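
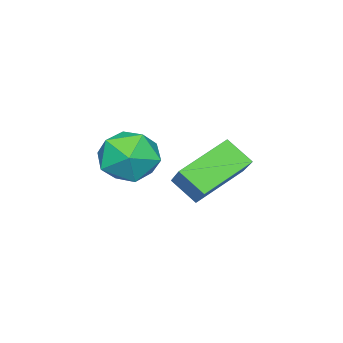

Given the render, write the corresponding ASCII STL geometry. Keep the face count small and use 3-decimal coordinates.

solid 
facet normal -0.551 -0.543 -0.633
outer loop
vertex -1.703 0.613 -1.936
vertex -3.362 1.283 -1.066
vertex -1.73 1.497 -2.67
endloop
endfacet
facet normal 0.834 -0.337 -0.437
outer loop
vertex -0.898 2.317 -1.714
vertex -1.703 0.613 -1.936
vertex -1.73 1.497 -2.67
endloop
endfacet
facet normal -0.551 -0.544 -0.633
outer loop
vertex -1.73 1.497 -2.67
vertex -3.362 1.283 -1.066
vertex -3.39 2.167 -1.801
endloop
endfacet
facet normal -0.024 0.769 -0.639
outer loop
vertex -3.39 2.167 -1.801
vertex -0.898 2.317 -1.714
vertex -1.73 1.497 -2.67
endloop
endfacet
facet normal 0.024 -0.769 0.639
outer loop
vertex -1.703 0.613 -1.936
vertex -2.53 2.103 -0.11
vertex -3.362 1.283 -1.066
endloop
endfacet
facet normal 0.834 -0.337 -0.437
outer loop
vertex -0.87 1.433 -0.979
vertex -1.703 0.613 -1.936
vertex -0.898 2.317 -1.714
endloop
endfacet
facet normal 0.024 -0.769 0.638
outer loop
vertex -0.87 1.433 -0.979
vertex -2.53 2.103 -0.11
vertex -1.703 0.613 -1.936
endloop
endfacet
facet normal -0.834 0.337 0.437
outer loop
vertex -3.362 1.283 -1.066
vertex -2.53 2.103 -0.11
vertex -3.39 2.167 -1.801
endloop
endfacet
facet normal -0.024 0.769 -0.638
outer loop
vertex -2.557 2.987 -0.844
vertex -0.898 2.317 -1.714
vertex -3.39 2.167 -1.801
endloop
endfacet
facet normal -0.834 0.337 0.437
outer loop
vertex -3.39 2.167 -1.801
vertex -2.53 2.103 -0.11
vertex -2.557 2.987 -0.844
endloop
endfacet
facet normal 0.551 0.544 0.633
outer loop
vertex -2.557 2.987 -0.844
vertex -0.87 1.433 -0.979
vertex -0.898 2.317 -1.714
endloop
endfacet
facet normal 0.551 0.543 0.634
outer loop
vertex -2.53 2.103 -0.11
vertex -0.87 1.433 -0.979
vertex -2.557 2.987 -0.844
endloop
endfacet
facet normal -0.659 0.727 -0.192
outer loop
vertex 0.108 1.132 -0.71
vertex -0.307 1.022 0.296
vertex 0.516 1.72 0.117
endloop
endfacet
facet normal -0.055 0.826 -0.560
outer loop
vertex 0.108 1.132 -0.71
vertex 0.516 1.72 0.117
vertex 1.189 1.268 -0.616
endloop
endfacet
facet normal 0.053 0.250 -0.967
outer loop
vertex 0.108 1.132 -0.71
vertex 1.189 1.268 -0.616
vertex 0.783 0.29 -0.891
endloop
endfacet
facet normal -0.484 -0.205 -0.851
outer loop
vertex 0.108 1.132 -0.71
vertex 0.783 0.29 -0.891
vertex -0.142 0.138 -0.328
endloop
endfacet
facet normal -0.924 0.090 -0.371
outer loop
vertex 0.108 1.132 -0.71
vertex -0.142 0.138 -0.328
vertex -0.307 1.022 0.296
endloop
endfacet
facet normal 0.483 0.871 -0.094
outer loop
vertex 1.189 1.268 -0.616
vertex 0.516 1.72 0.117
vertex 1.442 1.242 0.448
endloop
endfacet
facet normal -0.494 0.711 0.501
outer loop
vertex 0.516 1.72 0.117
vertex -0.307 1.022 0.296
vertex 0.517 1.09 1.011
endloop
endfacet
facet normal -0.923 -0.322 0.212
outer loop
vertex -0.307 1.022 0.296
vertex -0.142 0.138 -0.328
vertex 0.111 0.112 0.736
endloop
endfacet
facet normal -0.211 -0.799 -0.563
outer loop
vertex -0.142 0.138 -0.328
vertex 0.783 0.29 -0.891
vertex 0.784 -0.34 0.003
endloop
endfacet
facet normal 0.657 -0.061 -0.751
outer loop
vertex 0.783 0.29 -0.891
vertex 1.189 1.268 -0.616
vertex 1.607 0.358 -0.176
endloop
endfacet
facet normal 0.484 0.205 0.851
outer loop
vertex 1.192 0.248 0.83
vertex 1.442 1.242 0.448
vertex 0.517 1.09 1.011
endloop
endfacet
facet normal -0.053 -0.250 0.967
outer loop
vertex 1.192 0.248 0.83
vertex 0.517 1.09 1.011
vertex 0.111 0.112 0.736
endloop
endfacet
facet normal 0.055 -0.826 0.560
outer loop
vertex 1.192 0.248 0.83
vertex 0.111 0.112 0.736
vertex 0.784 -0.34 0.003
endloop
endfacet
facet normal 0.659 -0.727 0.192
outer loop
vertex 1.192 0.248 0.83
vertex 0.784 -0.34 0.003
vertex 1.607 0.358 -0.176
endloop
endfacet
facet normal 0.924 -0.090 0.371
outer loop
vertex 1.192 0.248 0.83
vertex 1.607 0.358 -0.176
vertex 1.442 1.242 0.448
endloop
endfacet
facet normal 0.211 0.799 0.563
outer loop
vertex 0.517 1.09 1.011
vertex 1.442 1.242 0.448
vertex 0.516 1.72 0.117
endloop
endfacet
facet normal -0.657 0.061 0.751
outer loop
vertex 0.111 0.112 0.736
vertex 0.517 1.09 1.011
vertex -0.307 1.022 0.296
endloop
endfacet
facet normal -0.483 -0.871 0.094
outer loop
vertex 0.784 -0.34 0.003
vertex 0.111 0.112 0.736
vertex -0.142 0.138 -0.328
endloop
endfacet
facet normal 0.494 -0.711 -0.501
outer loop
vertex 1.607 0.358 -0.176
vertex 0.784 -0.34 0.003
vertex 0.783 0.29 -0.891
endloop
endfacet
facet normal 0.923 0.322 -0.212
outer loop
vertex 1.442 1.242 0.448
vertex 1.607 0.358 -0.176
vertex 1.189 1.268 -0.616
endloop
endfacet

endsolid


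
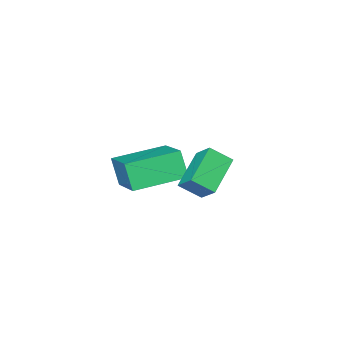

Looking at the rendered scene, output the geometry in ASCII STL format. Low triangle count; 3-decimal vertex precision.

solid 
facet normal -0.805 -0.353 0.476
outer loop
vertex 0.133 0.22 0.732
vertex 0.2 0.988 1.415
vertex -0.456 0.784 0.155
endloop
endfacet
facet normal -0.064 -0.746 -0.663
outer loop
vertex 0.88 1.372 -0.635
vertex 0.133 0.22 0.732
vertex -0.456 0.784 0.155
endloop
endfacet
facet normal -0.805 -0.354 0.476
outer loop
vertex -0.456 0.784 0.155
vertex 0.2 0.988 1.415
vertex -0.39 1.553 0.838
endloop
endfacet
facet normal -0.590 0.564 -0.578
outer loop
vertex -0.39 1.553 0.838
vertex 0.88 1.372 -0.635
vertex -0.456 0.784 0.155
endloop
endfacet
facet normal 0.590 -0.565 0.577
outer loop
vertex 0.133 0.22 0.732
vertex 1.536 1.576 0.625
vertex 0.2 0.988 1.415
endloop
endfacet
facet normal -0.065 -0.745 -0.664
outer loop
vertex 1.47 0.807 -0.058
vertex 0.133 0.22 0.732
vertex 0.88 1.372 -0.635
endloop
endfacet
facet normal 0.589 -0.564 0.578
outer loop
vertex 1.47 0.807 -0.058
vertex 1.536 1.576 0.625
vertex 0.133 0.22 0.732
endloop
endfacet
facet normal 0.065 0.745 0.664
outer loop
vertex 0.2 0.988 1.415
vertex 1.536 1.576 0.625
vertex -0.39 1.553 0.838
endloop
endfacet
facet normal -0.589 0.565 -0.578
outer loop
vertex 0.947 2.14 0.048
vertex 0.88 1.372 -0.635
vertex -0.39 1.553 0.838
endloop
endfacet
facet normal 0.064 0.746 0.663
outer loop
vertex -0.39 1.553 0.838
vertex 1.536 1.576 0.625
vertex 0.947 2.14 0.048
endloop
endfacet
facet normal 0.805 0.354 -0.477
outer loop
vertex 0.947 2.14 0.048
vertex 1.47 0.807 -0.058
vertex 0.88 1.372 -0.635
endloop
endfacet
facet normal 0.805 0.354 -0.476
outer loop
vertex 1.536 1.576 0.625
vertex 1.47 0.807 -0.058
vertex 0.947 2.14 0.048
endloop
endfacet
facet normal -0.934 0.340 0.112
outer loop
vertex -1.197 -3.051 -0.989
vertex -0.481 -1.357 -0.154
vertex -1.139 -2.523 -2.109
endloop
endfacet
facet normal -0.354 -0.839 -0.414
outer loop
vertex 0.841 -3.243 -2.346
vertex -1.197 -3.051 -0.989
vertex -1.139 -2.523 -2.109
endloop
endfacet
facet normal -0.934 0.340 0.112
outer loop
vertex -1.139 -2.523 -2.109
vertex -0.481 -1.357 -0.154
vertex -0.423 -0.829 -1.274
endloop
endfacet
facet normal 0.047 0.426 -0.904
outer loop
vertex -0.423 -0.829 -1.274
vertex 0.841 -3.243 -2.346
vertex -1.139 -2.523 -2.109
endloop
endfacet
facet normal -0.047 -0.426 0.904
outer loop
vertex -1.197 -3.051 -0.989
vertex 1.499 -2.077 -0.391
vertex -0.481 -1.357 -0.154
endloop
endfacet
facet normal -0.354 -0.839 -0.414
outer loop
vertex 0.783 -3.771 -1.226
vertex -1.197 -3.051 -0.989
vertex 0.841 -3.243 -2.346
endloop
endfacet
facet normal -0.047 -0.426 0.904
outer loop
vertex 0.783 -3.771 -1.226
vertex 1.499 -2.077 -0.391
vertex -1.197 -3.051 -0.989
endloop
endfacet
facet normal 0.354 0.839 0.414
outer loop
vertex -0.481 -1.357 -0.154
vertex 1.499 -2.077 -0.391
vertex -0.423 -0.829 -1.274
endloop
endfacet
facet normal 0.047 0.426 -0.904
outer loop
vertex 1.557 -1.549 -1.511
vertex 0.841 -3.243 -2.346
vertex -0.423 -0.829 -1.274
endloop
endfacet
facet normal 0.354 0.839 0.414
outer loop
vertex -0.423 -0.829 -1.274
vertex 1.499 -2.077 -0.391
vertex 1.557 -1.549 -1.511
endloop
endfacet
facet normal 0.934 -0.340 -0.112
outer loop
vertex 1.557 -1.549 -1.511
vertex 0.783 -3.771 -1.226
vertex 0.841 -3.243 -2.346
endloop
endfacet
facet normal 0.934 -0.340 -0.112
outer loop
vertex 1.499 -2.077 -0.391
vertex 0.783 -3.771 -1.226
vertex 1.557 -1.549 -1.511
endloop
endfacet

endsolid


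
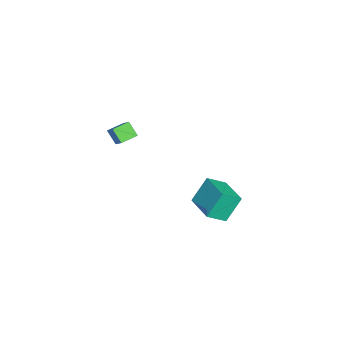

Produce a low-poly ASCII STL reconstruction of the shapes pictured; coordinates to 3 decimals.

solid 
facet normal -0.345 0.434 0.833
outer loop
vertex -0.034 0.464 -2.612
vertex 1.69 1.503 -2.439
vertex -0.57 1.478 -3.362
endloop
endfacet
facet normal -0.853 -0.514 -0.085
outer loop
vertex 0.05 0.697 -4.861
vertex -0.034 0.464 -2.612
vertex -0.57 1.478 -3.362
endloop
endfacet
facet normal -0.345 0.434 0.832
outer loop
vertex -0.57 1.478 -3.362
vertex 1.69 1.503 -2.439
vertex 1.154 2.516 -3.189
endloop
endfacet
facet normal -0.391 0.740 -0.547
outer loop
vertex 1.154 2.516 -3.189
vertex 0.05 0.697 -4.861
vertex -0.57 1.478 -3.362
endloop
endfacet
facet normal 0.391 -0.740 0.547
outer loop
vertex -0.034 0.464 -2.612
vertex 2.31 0.722 -3.938
vertex 1.69 1.503 -2.439
endloop
endfacet
facet normal -0.853 -0.515 -0.085
outer loop
vertex 0.586 -0.316 -4.111
vertex -0.034 0.464 -2.612
vertex 0.05 0.697 -4.861
endloop
endfacet
facet normal 0.391 -0.740 0.547
outer loop
vertex 0.586 -0.316 -4.111
vertex 2.31 0.722 -3.938
vertex -0.034 0.464 -2.612
endloop
endfacet
facet normal 0.853 0.514 0.085
outer loop
vertex 1.69 1.503 -2.439
vertex 2.31 0.722 -3.938
vertex 1.154 2.516 -3.189
endloop
endfacet
facet normal -0.391 0.740 -0.547
outer loop
vertex 1.774 1.736 -4.688
vertex 0.05 0.697 -4.861
vertex 1.154 2.516 -3.189
endloop
endfacet
facet normal 0.853 0.514 0.085
outer loop
vertex 1.154 2.516 -3.189
vertex 2.31 0.722 -3.938
vertex 1.774 1.736 -4.688
endloop
endfacet
facet normal 0.345 -0.434 -0.832
outer loop
vertex 1.774 1.736 -4.688
vertex 0.586 -0.316 -4.111
vertex 0.05 0.697 -4.861
endloop
endfacet
facet normal 0.345 -0.434 -0.833
outer loop
vertex 2.31 0.722 -3.938
vertex 0.586 -0.316 -4.111
vertex 1.774 1.736 -4.688
endloop
endfacet
facet normal -0.606 0.771 0.196
outer loop
vertex 2.206 -3.824 3.434
vertex 3.021 -3.385 4.228
vertex 2.633 -3.304 2.708
endloop
endfacet
facet normal -0.668 -0.360 -0.651
outer loop
vertex 3.239 -4.075 2.512
vertex 2.206 -3.824 3.434
vertex 2.633 -3.304 2.708
endloop
endfacet
facet normal -0.605 0.771 0.196
outer loop
vertex 2.633 -3.304 2.708
vertex 3.021 -3.385 4.228
vertex 3.449 -2.865 3.502
endloop
endfacet
facet normal 0.431 0.525 -0.734
outer loop
vertex 3.449 -2.865 3.502
vertex 3.239 -4.075 2.512
vertex 2.633 -3.304 2.708
endloop
endfacet
facet normal -0.431 -0.525 0.733
outer loop
vertex 2.206 -3.824 3.434
vertex 3.627 -4.156 4.032
vertex 3.021 -3.385 4.228
endloop
endfacet
facet normal -0.669 -0.359 -0.651
outer loop
vertex 2.811 -4.595 3.238
vertex 2.206 -3.824 3.434
vertex 3.239 -4.075 2.512
endloop
endfacet
facet normal -0.431 -0.525 0.734
outer loop
vertex 2.811 -4.595 3.238
vertex 3.627 -4.156 4.032
vertex 2.206 -3.824 3.434
endloop
endfacet
facet normal 0.668 0.360 0.651
outer loop
vertex 3.021 -3.385 4.228
vertex 3.627 -4.156 4.032
vertex 3.449 -2.865 3.502
endloop
endfacet
facet normal 0.432 0.525 -0.733
outer loop
vertex 4.054 -3.636 3.306
vertex 3.239 -4.075 2.512
vertex 3.449 -2.865 3.502
endloop
endfacet
facet normal 0.669 0.359 0.651
outer loop
vertex 3.449 -2.865 3.502
vertex 3.627 -4.156 4.032
vertex 4.054 -3.636 3.306
endloop
endfacet
facet normal 0.606 -0.771 -0.195
outer loop
vertex 4.054 -3.636 3.306
vertex 2.811 -4.595 3.238
vertex 3.239 -4.075 2.512
endloop
endfacet
facet normal 0.606 -0.771 -0.196
outer loop
vertex 3.627 -4.156 4.032
vertex 2.811 -4.595 3.238
vertex 4.054 -3.636 3.306
endloop
endfacet

endsolid


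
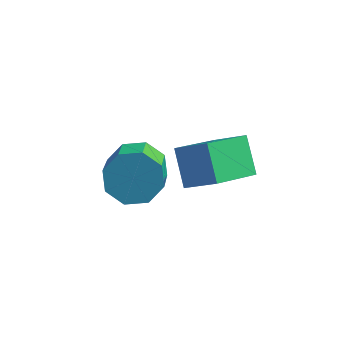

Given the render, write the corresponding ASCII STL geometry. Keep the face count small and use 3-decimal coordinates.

solid 
facet normal -0.214 0.787 -0.578
outer loop
vertex -2.504 -1.036 0.032
vertex -3.505 -1.149 0.249
vertex -2.723 -0.627 0.67
endloop
endfacet
facet normal 0.937 0.333 0.108
outer loop
vertex -2.504 -1.036 0.032
vertex -2.723 -0.627 0.67
vertex -2.075 -2.619 1.194
endloop
endfacet
facet normal 0.937 0.333 0.107
outer loop
vertex -2.075 -2.619 1.194
vertex -2.723 -0.627 0.67
vertex -2.293 -2.21 1.832
endloop
endfacet
facet normal 0.214 -0.788 0.578
outer loop
vertex -2.075 -2.619 1.194
vertex -2.293 -2.21 1.832
vertex -3.075 -2.731 1.411
endloop
endfacet
facet normal -0.214 0.787 -0.578
outer loop
vertex -2.723 -0.627 0.67
vertex -3.505 -1.149 0.249
vertex -3.399 -0.524 1.061
endloop
endfacet
facet normal 0.466 0.602 0.648
outer loop
vertex -2.723 -0.627 0.67
vertex -3.399 -0.524 1.061
vertex -2.293 -2.21 1.832
endloop
endfacet
facet normal 0.467 0.602 0.648
outer loop
vertex -2.293 -2.21 1.832
vertex -3.399 -0.524 1.061
vertex -2.97 -2.106 2.223
endloop
endfacet
facet normal 0.213 -0.787 0.578
outer loop
vertex -2.293 -2.21 1.832
vertex -2.97 -2.106 2.223
vertex -3.075 -2.731 1.411
endloop
endfacet
facet normal -0.213 0.788 -0.578
outer loop
vertex -3.399 -0.524 1.061
vertex -3.505 -1.149 0.249
vertex -4.138 -0.786 0.976
endloop
endfacet
facet normal -0.277 0.519 0.809
outer loop
vertex -3.399 -0.524 1.061
vertex -4.138 -0.786 0.976
vertex -2.97 -2.106 2.223
endloop
endfacet
facet normal -0.278 0.518 0.809
outer loop
vertex -2.97 -2.106 2.223
vertex -4.138 -0.786 0.976
vertex -3.708 -2.369 2.138
endloop
endfacet
facet normal 0.214 -0.787 0.578
outer loop
vertex -2.97 -2.106 2.223
vertex -3.708 -2.369 2.138
vertex -3.075 -2.731 1.411
endloop
endfacet
facet normal -0.214 0.787 -0.579
outer loop
vertex -4.138 -0.786 0.976
vertex -3.505 -1.149 0.249
vertex -4.505 -1.261 0.466
endloop
endfacet
facet normal -0.858 0.131 0.496
outer loop
vertex -4.138 -0.786 0.976
vertex -4.505 -1.261 0.466
vertex -3.708 -2.369 2.138
endloop
endfacet
facet normal -0.858 0.132 0.496
outer loop
vertex -3.708 -2.369 2.138
vertex -4.505 -1.261 0.466
vertex -4.076 -2.844 1.628
endloop
endfacet
facet normal 0.214 -0.787 0.578
outer loop
vertex -3.708 -2.369 2.138
vertex -4.076 -2.844 1.628
vertex -3.075 -2.731 1.411
endloop
endfacet
facet normal -0.214 0.788 -0.578
outer loop
vertex -4.505 -1.261 0.466
vertex -3.505 -1.149 0.249
vertex -4.287 -1.67 -0.172
endloop
endfacet
facet normal -0.937 -0.332 -0.107
outer loop
vertex -4.505 -1.261 0.466
vertex -4.287 -1.67 -0.172
vertex -4.076 -2.844 1.628
endloop
endfacet
facet normal -0.937 -0.333 -0.108
outer loop
vertex -4.076 -2.844 1.628
vertex -4.287 -1.67 -0.172
vertex -3.857 -3.253 0.99
endloop
endfacet
facet normal 0.214 -0.787 0.578
outer loop
vertex -4.076 -2.844 1.628
vertex -3.857 -3.253 0.99
vertex -3.075 -2.731 1.411
endloop
endfacet
facet normal -0.213 0.787 -0.578
outer loop
vertex -4.287 -1.67 -0.172
vertex -3.505 -1.149 0.249
vertex -3.61 -1.774 -0.563
endloop
endfacet
facet normal -0.467 -0.602 -0.648
outer loop
vertex -4.287 -1.67 -0.172
vertex -3.61 -1.774 -0.563
vertex -3.857 -3.253 0.99
endloop
endfacet
facet normal -0.466 -0.602 -0.648
outer loop
vertex -3.857 -3.253 0.99
vertex -3.61 -1.774 -0.563
vertex -3.181 -3.356 0.599
endloop
endfacet
facet normal 0.214 -0.787 0.578
outer loop
vertex -3.857 -3.253 0.99
vertex -3.181 -3.356 0.599
vertex -3.075 -2.731 1.411
endloop
endfacet
facet normal -0.214 0.787 -0.578
outer loop
vertex -3.61 -1.774 -0.563
vertex -3.505 -1.149 0.249
vertex -2.872 -1.511 -0.478
endloop
endfacet
facet normal 0.278 -0.519 -0.809
outer loop
vertex -3.61 -1.774 -0.563
vertex -2.872 -1.511 -0.478
vertex -3.181 -3.356 0.599
endloop
endfacet
facet normal 0.277 -0.519 -0.809
outer loop
vertex -3.181 -3.356 0.599
vertex -2.872 -1.511 -0.478
vertex -2.442 -3.094 0.684
endloop
endfacet
facet normal 0.213 -0.788 0.578
outer loop
vertex -3.181 -3.356 0.599
vertex -2.442 -3.094 0.684
vertex -3.075 -2.731 1.411
endloop
endfacet
facet normal -0.214 0.787 -0.578
outer loop
vertex -2.872 -1.511 -0.478
vertex -3.505 -1.149 0.249
vertex -2.504 -1.036 0.032
endloop
endfacet
facet normal 0.858 -0.131 -0.497
outer loop
vertex -2.872 -1.511 -0.478
vertex -2.504 -1.036 0.032
vertex -2.442 -3.094 0.684
endloop
endfacet
facet normal 0.859 -0.131 -0.496
outer loop
vertex -2.442 -3.094 0.684
vertex -2.504 -1.036 0.032
vertex -2.075 -2.619 1.194
endloop
endfacet
facet normal 0.214 -0.787 0.579
outer loop
vertex -2.442 -3.094 0.684
vertex -2.075 -2.619 1.194
vertex -3.075 -2.731 1.411
endloop
endfacet
facet normal -0.806 0.126 -0.579
outer loop
vertex -1.701 -2.733 3.504
vertex -0.868 -1.199 2.679
vertex -1.104 -3.606 2.482
endloop
endfacet
facet normal -0.432 -0.795 0.427
outer loop
vertex 0.008 -3.781 3.281
vertex -1.701 -2.733 3.504
vertex -1.104 -3.606 2.482
endloop
endfacet
facet normal -0.805 0.126 -0.579
outer loop
vertex -1.104 -3.606 2.482
vertex -0.868 -1.199 2.679
vertex -0.271 -2.072 1.658
endloop
endfacet
facet normal 0.406 -0.594 -0.695
outer loop
vertex -0.271 -2.072 1.658
vertex 0.008 -3.781 3.281
vertex -1.104 -3.606 2.482
endloop
endfacet
facet normal -0.406 0.594 0.695
outer loop
vertex -1.701 -2.733 3.504
vertex 0.244 -1.374 3.478
vertex -0.868 -1.199 2.679
endloop
endfacet
facet normal -0.432 -0.795 0.427
outer loop
vertex -0.589 -2.908 4.302
vertex -1.701 -2.733 3.504
vertex 0.008 -3.781 3.281
endloop
endfacet
facet normal -0.405 0.594 0.695
outer loop
vertex -0.589 -2.908 4.302
vertex 0.244 -1.374 3.478
vertex -1.701 -2.733 3.504
endloop
endfacet
facet normal 0.432 0.795 -0.427
outer loop
vertex -0.868 -1.199 2.679
vertex 0.244 -1.374 3.478
vertex -0.271 -2.072 1.658
endloop
endfacet
facet normal 0.405 -0.594 -0.695
outer loop
vertex 0.841 -2.247 2.456
vertex 0.008 -3.781 3.281
vertex -0.271 -2.072 1.658
endloop
endfacet
facet normal 0.431 0.795 -0.427
outer loop
vertex -0.271 -2.072 1.658
vertex 0.244 -1.374 3.478
vertex 0.841 -2.247 2.456
endloop
endfacet
facet normal 0.806 -0.126 0.579
outer loop
vertex 0.841 -2.247 2.456
vertex -0.589 -2.908 4.302
vertex 0.008 -3.781 3.281
endloop
endfacet
facet normal 0.806 -0.127 0.579
outer loop
vertex 0.244 -1.374 3.478
vertex -0.589 -2.908 4.302
vertex 0.841 -2.247 2.456
endloop
endfacet

endsolid


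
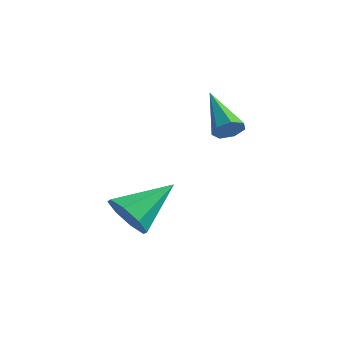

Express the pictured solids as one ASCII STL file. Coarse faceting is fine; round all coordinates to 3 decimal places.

solid 
facet normal -0.255 -0.822 -0.509
outer loop
vertex 0.406 -2.134 -2.965
vertex 0.101 -1.656 -3.585
vertex 0.849 -1.996 -3.41
endloop
endfacet
facet normal 0.724 -0.157 0.672
outer loop
vertex 0.406 -2.134 -2.965
vertex 0.849 -1.996 -3.41
vertex 0.559 -0.184 -2.675
endloop
endfacet
facet normal -0.256 -0.823 -0.507
outer loop
vertex 0.849 -1.996 -3.41
vertex 0.101 -1.656 -3.585
vertex 0.854 -1.66 -3.958
endloop
endfacet
facet normal 0.989 0.124 0.085
outer loop
vertex 0.849 -1.996 -3.41
vertex 0.854 -1.66 -3.958
vertex 0.559 -0.184 -2.675
endloop
endfacet
facet normal -0.256 -0.822 -0.508
outer loop
vertex 0.854 -1.66 -3.958
vertex 0.101 -1.656 -3.585
vertex 0.418 -1.321 -4.287
endloop
endfacet
facet normal 0.734 0.523 -0.433
outer loop
vertex 0.854 -1.66 -3.958
vertex 0.418 -1.321 -4.287
vertex 0.559 -0.184 -2.675
endloop
endfacet
facet normal -0.256 -0.822 -0.508
outer loop
vertex 0.418 -1.321 -4.287
vertex 0.101 -1.656 -3.585
vertex -0.204 -1.178 -4.205
endloop
endfacet
facet normal 0.109 0.808 -0.579
outer loop
vertex 0.418 -1.321 -4.287
vertex -0.204 -1.178 -4.205
vertex 0.559 -0.184 -2.675
endloop
endfacet
facet normal -0.257 -0.822 -0.508
outer loop
vertex -0.204 -1.178 -4.205
vertex 0.101 -1.656 -3.585
vertex -0.647 -1.315 -3.759
endloop
endfacet
facet normal -0.520 0.811 -0.268
outer loop
vertex -0.204 -1.178 -4.205
vertex -0.647 -1.315 -3.759
vertex 0.559 -0.184 -2.675
endloop
endfacet
facet normal -0.256 -0.822 -0.509
outer loop
vertex -0.647 -1.315 -3.759
vertex 0.101 -1.656 -3.585
vertex -0.652 -1.652 -3.212
endloop
endfacet
facet normal -0.785 0.531 0.320
outer loop
vertex -0.647 -1.315 -3.759
vertex -0.652 -1.652 -3.212
vertex 0.559 -0.184 -2.675
endloop
endfacet
facet normal -0.256 -0.822 -0.508
outer loop
vertex -0.652 -1.652 -3.212
vertex 0.101 -1.656 -3.585
vertex -0.216 -1.991 -2.883
endloop
endfacet
facet normal -0.530 0.131 0.838
outer loop
vertex -0.652 -1.652 -3.212
vertex -0.216 -1.991 -2.883
vertex 0.559 -0.184 -2.675
endloop
endfacet
facet normal -0.256 -0.822 -0.508
outer loop
vertex -0.216 -1.991 -2.883
vertex 0.101 -1.656 -3.585
vertex 0.406 -2.134 -2.965
endloop
endfacet
facet normal 0.094 -0.154 0.984
outer loop
vertex -0.216 -1.991 -2.883
vertex 0.406 -2.134 -2.965
vertex 0.559 -0.184 -2.675
endloop
endfacet
facet normal 0.735 -0.385 -0.558
outer loop
vertex 1.154 2.211 -0.814
vertex 0.795 1.976 -1.125
vertex 1.01 2.458 -1.174
endloop
endfacet
facet normal 0.390 0.825 0.410
outer loop
vertex 1.154 2.211 -0.814
vertex 1.01 2.458 -1.174
vertex -0.515 2.664 -0.135
endloop
endfacet
facet normal 0.737 -0.385 -0.556
outer loop
vertex 1.01 2.458 -1.174
vertex 0.795 1.976 -1.125
vertex 0.705 2.342 -1.498
endloop
endfacet
facet normal -0.063 0.957 -0.283
outer loop
vertex 1.01 2.458 -1.174
vertex 0.705 2.342 -1.498
vertex -0.515 2.664 -0.135
endloop
endfacet
facet normal 0.736 -0.386 -0.556
outer loop
vertex 0.705 2.342 -1.498
vertex 0.795 1.976 -1.125
vertex 0.467 1.95 -1.541
endloop
endfacet
facet normal -0.613 0.444 -0.654
outer loop
vertex 0.705 2.342 -1.498
vertex 0.467 1.95 -1.541
vertex -0.515 2.664 -0.135
endloop
endfacet
facet normal 0.736 -0.387 -0.556
outer loop
vertex 0.467 1.95 -1.541
vertex 0.795 1.976 -1.125
vertex 0.476 1.578 -1.27
endloop
endfacet
facet normal -0.844 -0.329 -0.423
outer loop
vertex 0.467 1.95 -1.541
vertex 0.476 1.578 -1.27
vertex -0.515 2.664 -0.135
endloop
endfacet
facet normal 0.735 -0.387 -0.557
outer loop
vertex 0.476 1.578 -1.27
vertex 0.795 1.976 -1.125
vertex 0.725 1.506 -0.891
endloop
endfacet
facet normal -0.583 -0.778 0.235
outer loop
vertex 0.476 1.578 -1.27
vertex 0.725 1.506 -0.891
vertex -0.515 2.664 -0.135
endloop
endfacet
facet normal 0.736 -0.386 -0.556
outer loop
vertex 0.725 1.506 -0.891
vertex 0.795 1.976 -1.125
vertex 1.027 1.788 -0.687
endloop
endfacet
facet normal -0.027 -0.567 0.823
outer loop
vertex 0.725 1.506 -0.891
vertex 1.027 1.788 -0.687
vertex -0.515 2.664 -0.135
endloop
endfacet
facet normal 0.735 -0.388 -0.556
outer loop
vertex 1.027 1.788 -0.687
vertex 0.795 1.976 -1.125
vertex 1.154 2.211 -0.814
endloop
endfacet
facet normal 0.407 0.148 0.901
outer loop
vertex 1.027 1.788 -0.687
vertex 1.154 2.211 -0.814
vertex -0.515 2.664 -0.135
endloop
endfacet

endsolid


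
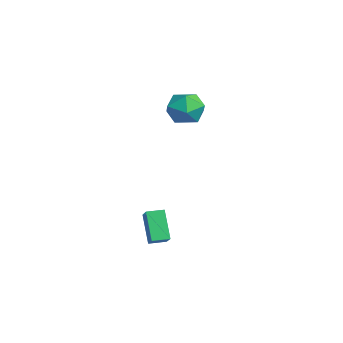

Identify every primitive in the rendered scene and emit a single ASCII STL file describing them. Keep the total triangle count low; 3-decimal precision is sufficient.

solid 
facet normal -0.553 -0.022 0.833
outer loop
vertex 1.65 -0.018 -2.416
vertex 1.684 0.9 -2.369
vertex 0.56 0.059 -3.138
endloop
endfacet
facet normal -0.037 -0.998 -0.051
outer loop
vertex 1.576 0.1 -4.671
vertex 1.65 -0.018 -2.416
vertex 0.56 0.059 -3.138
endloop
endfacet
facet normal -0.552 -0.024 0.833
outer loop
vertex 0.56 0.059 -3.138
vertex 1.684 0.9 -2.369
vertex 0.593 0.977 -3.09
endloop
endfacet
facet normal -0.833 0.059 -0.550
outer loop
vertex 0.593 0.977 -3.09
vertex 1.576 0.1 -4.671
vertex 0.56 0.059 -3.138
endloop
endfacet
facet normal 0.833 -0.059 0.550
outer loop
vertex 1.65 -0.018 -2.416
vertex 2.7 0.941 -3.902
vertex 1.684 0.9 -2.369
endloop
endfacet
facet normal -0.037 -0.998 -0.051
outer loop
vertex 2.667 0.023 -3.95
vertex 1.65 -0.018 -2.416
vertex 1.576 0.1 -4.671
endloop
endfacet
facet normal 0.833 -0.059 0.551
outer loop
vertex 2.667 0.023 -3.95
vertex 2.7 0.941 -3.902
vertex 1.65 -0.018 -2.416
endloop
endfacet
facet normal 0.037 0.998 0.051
outer loop
vertex 1.684 0.9 -2.369
vertex 2.7 0.941 -3.902
vertex 0.593 0.977 -3.09
endloop
endfacet
facet normal -0.833 0.059 -0.551
outer loop
vertex 1.61 1.018 -4.624
vertex 1.576 0.1 -4.671
vertex 0.593 0.977 -3.09
endloop
endfacet
facet normal 0.037 0.998 0.051
outer loop
vertex 0.593 0.977 -3.09
vertex 2.7 0.941 -3.902
vertex 1.61 1.018 -4.624
endloop
endfacet
facet normal 0.552 0.022 -0.833
outer loop
vertex 1.61 1.018 -4.624
vertex 2.667 0.023 -3.95
vertex 1.576 0.1 -4.671
endloop
endfacet
facet normal 0.553 0.024 -0.833
outer loop
vertex 2.7 0.941 -3.902
vertex 2.667 0.023 -3.95
vertex 1.61 1.018 -4.624
endloop
endfacet
facet normal -0.906 -0.411 0.107
outer loop
vertex -3.764 3.274 2.532
vertex -3.318 2.225 2.281
vertex -3.355 2.594 3.388
endloop
endfacet
facet normal -0.834 0.162 0.527
outer loop
vertex -3.764 3.274 2.532
vertex -3.355 2.594 3.388
vertex -3.129 3.739 3.394
endloop
endfacet
facet normal -0.682 0.723 0.113
outer loop
vertex -3.764 3.274 2.532
vertex -3.129 3.739 3.394
vertex -2.952 4.078 2.292
endloop
endfacet
facet normal -0.659 0.497 -0.564
outer loop
vertex -3.764 3.274 2.532
vertex -2.952 4.078 2.292
vertex -3.069 3.143 1.604
endloop
endfacet
facet normal -0.797 -0.203 -0.568
outer loop
vertex -3.764 3.274 2.532
vertex -3.069 3.143 1.604
vertex -3.318 2.225 2.281
endloop
endfacet
facet normal -0.278 0.050 0.959
outer loop
vertex -3.129 3.739 3.394
vertex -3.355 2.594 3.388
vertex -2.291 2.977 3.676
endloop
endfacet
facet normal -0.393 -0.876 0.279
outer loop
vertex -3.355 2.594 3.388
vertex -3.318 2.225 2.281
vertex -2.408 2.042 2.988
endloop
endfacet
facet normal -0.218 -0.540 -0.813
outer loop
vertex -3.318 2.225 2.281
vertex -3.069 3.143 1.604
vertex -2.231 2.381 1.886
endloop
endfacet
facet normal 0.005 0.592 -0.806
outer loop
vertex -3.069 3.143 1.604
vertex -2.952 4.078 2.292
vertex -2.005 3.526 1.892
endloop
endfacet
facet normal -0.032 0.957 0.289
outer loop
vertex -2.952 4.078 2.292
vertex -3.129 3.739 3.394
vertex -2.042 3.895 2.999
endloop
endfacet
facet normal 0.659 -0.497 0.564
outer loop
vertex -1.596 2.846 2.748
vertex -2.291 2.977 3.676
vertex -2.408 2.042 2.988
endloop
endfacet
facet normal 0.682 -0.723 -0.113
outer loop
vertex -1.596 2.846 2.748
vertex -2.408 2.042 2.988
vertex -2.231 2.381 1.886
endloop
endfacet
facet normal 0.834 -0.162 -0.527
outer loop
vertex -1.596 2.846 2.748
vertex -2.231 2.381 1.886
vertex -2.005 3.526 1.892
endloop
endfacet
facet normal 0.906 0.411 -0.107
outer loop
vertex -1.596 2.846 2.748
vertex -2.005 3.526 1.892
vertex -2.042 3.895 2.999
endloop
endfacet
facet normal 0.797 0.203 0.568
outer loop
vertex -1.596 2.846 2.748
vertex -2.042 3.895 2.999
vertex -2.291 2.977 3.676
endloop
endfacet
facet normal -0.005 -0.592 0.806
outer loop
vertex -2.408 2.042 2.988
vertex -2.291 2.977 3.676
vertex -3.355 2.594 3.388
endloop
endfacet
facet normal 0.032 -0.957 -0.289
outer loop
vertex -2.231 2.381 1.886
vertex -2.408 2.042 2.988
vertex -3.318 2.225 2.281
endloop
endfacet
facet normal 0.278 -0.050 -0.959
outer loop
vertex -2.005 3.526 1.892
vertex -2.231 2.381 1.886
vertex -3.069 3.143 1.604
endloop
endfacet
facet normal 0.393 0.876 -0.279
outer loop
vertex -2.042 3.895 2.999
vertex -2.005 3.526 1.892
vertex -2.952 4.078 2.292
endloop
endfacet
facet normal 0.218 0.540 0.813
outer loop
vertex -2.291 2.977 3.676
vertex -2.042 3.895 2.999
vertex -3.129 3.739 3.394
endloop
endfacet

endsolid


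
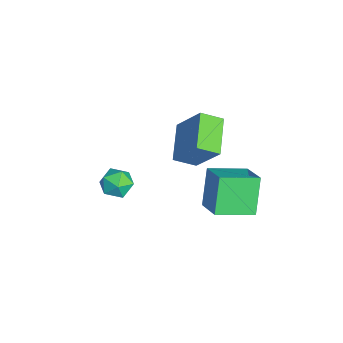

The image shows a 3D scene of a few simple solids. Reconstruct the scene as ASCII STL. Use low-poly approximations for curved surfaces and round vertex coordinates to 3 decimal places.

solid 
facet normal -0.512 0.154 0.845
outer loop
vertex 3.221 3.053 2.702
vertex 2.959 4.86 2.214
vertex 1.873 2.657 1.958
endloop
endfacet
facet normal 0.139 -0.956 0.258
outer loop
vertex 2.861 2.36 0.326
vertex 3.221 3.053 2.702
vertex 1.873 2.657 1.958
endloop
endfacet
facet normal -0.512 0.154 0.845
outer loop
vertex 1.873 2.657 1.958
vertex 2.959 4.86 2.214
vertex 1.611 4.464 1.47
endloop
endfacet
facet normal -0.848 -0.249 -0.468
outer loop
vertex 1.611 4.464 1.47
vertex 2.861 2.36 0.326
vertex 1.873 2.657 1.958
endloop
endfacet
facet normal 0.848 0.249 0.468
outer loop
vertex 3.221 3.053 2.702
vertex 3.947 4.563 0.582
vertex 2.959 4.86 2.214
endloop
endfacet
facet normal 0.139 -0.956 0.258
outer loop
vertex 4.209 2.756 1.07
vertex 3.221 3.053 2.702
vertex 2.861 2.36 0.326
endloop
endfacet
facet normal 0.848 0.249 0.468
outer loop
vertex 4.209 2.756 1.07
vertex 3.947 4.563 0.582
vertex 3.221 3.053 2.702
endloop
endfacet
facet normal -0.139 0.956 -0.258
outer loop
vertex 2.959 4.86 2.214
vertex 3.947 4.563 0.582
vertex 1.611 4.464 1.47
endloop
endfacet
facet normal -0.848 -0.249 -0.468
outer loop
vertex 2.599 4.167 -0.162
vertex 2.861 2.36 0.326
vertex 1.611 4.464 1.47
endloop
endfacet
facet normal -0.139 0.956 -0.258
outer loop
vertex 1.611 4.464 1.47
vertex 3.947 4.563 0.582
vertex 2.599 4.167 -0.162
endloop
endfacet
facet normal 0.512 -0.154 -0.845
outer loop
vertex 2.599 4.167 -0.162
vertex 4.209 2.756 1.07
vertex 2.861 2.36 0.326
endloop
endfacet
facet normal 0.512 -0.154 -0.845
outer loop
vertex 3.947 4.563 0.582
vertex 4.209 2.756 1.07
vertex 2.599 4.167 -0.162
endloop
endfacet
facet normal -0.406 -0.450 -0.796
outer loop
vertex -1.335 1.443 -0.722
vertex -3.18 1.789 0.023
vertex -1.371 2.521 -1.313
endloop
endfacet
facet normal 0.914 -0.171 -0.368
outer loop
vertex -0.48 3.511 0.437
vertex -1.335 1.443 -0.722
vertex -1.371 2.521 -1.313
endloop
endfacet
facet normal -0.405 -0.451 -0.795
outer loop
vertex -1.371 2.521 -1.313
vertex -3.18 1.789 0.023
vertex -3.217 2.866 -0.569
endloop
endfacet
facet normal -0.030 0.876 -0.481
outer loop
vertex -3.217 2.866 -0.569
vertex -0.48 3.511 0.437
vertex -1.371 2.521 -1.313
endloop
endfacet
facet normal 0.030 -0.876 0.481
outer loop
vertex -1.335 1.443 -0.722
vertex -2.289 2.779 1.773
vertex -3.18 1.789 0.023
endloop
endfacet
facet normal 0.914 -0.171 -0.369
outer loop
vertex -0.443 2.434 1.029
vertex -1.335 1.443 -0.722
vertex -0.48 3.511 0.437
endloop
endfacet
facet normal 0.030 -0.876 0.481
outer loop
vertex -0.443 2.434 1.029
vertex -2.289 2.779 1.773
vertex -1.335 1.443 -0.722
endloop
endfacet
facet normal -0.914 0.171 0.368
outer loop
vertex -3.18 1.789 0.023
vertex -2.289 2.779 1.773
vertex -3.217 2.866 -0.569
endloop
endfacet
facet normal -0.030 0.876 -0.481
outer loop
vertex -2.325 3.857 1.182
vertex -0.48 3.511 0.437
vertex -3.217 2.866 -0.569
endloop
endfacet
facet normal -0.914 0.171 0.368
outer loop
vertex -3.217 2.866 -0.569
vertex -2.289 2.779 1.773
vertex -2.325 3.857 1.182
endloop
endfacet
facet normal 0.406 0.451 0.795
outer loop
vertex -2.325 3.857 1.182
vertex -0.443 2.434 1.029
vertex -0.48 3.511 0.437
endloop
endfacet
facet normal 0.405 0.450 0.796
outer loop
vertex -2.289 2.779 1.773
vertex -0.443 2.434 1.029
vertex -2.325 3.857 1.182
endloop
endfacet
facet normal -0.164 0.806 0.569
outer loop
vertex 0.895 -0.682 0.915
vertex 1.378 -1.018 1.53
vertex 1.731 -0.524 0.933
endloop
endfacet
facet normal -0.182 0.976 -0.124
outer loop
vertex 0.895 -0.682 0.915
vertex 1.731 -0.524 0.933
vertex 1.345 -0.69 0.192
endloop
endfacet
facet normal -0.688 0.581 -0.435
outer loop
vertex 0.895 -0.682 0.915
vertex 1.345 -0.69 0.192
vertex 0.753 -1.286 0.332
endloop
endfacet
facet normal -0.984 0.168 0.065
outer loop
vertex 0.895 -0.682 0.915
vertex 0.753 -1.286 0.332
vertex 0.773 -1.489 1.159
endloop
endfacet
facet normal -0.660 0.307 0.686
outer loop
vertex 0.895 -0.682 0.915
vertex 0.773 -1.489 1.159
vertex 1.378 -1.018 1.53
endloop
endfacet
facet normal 0.447 0.795 -0.411
outer loop
vertex 1.345 -0.69 0.192
vertex 1.731 -0.524 0.933
vertex 2.107 -1.031 0.361
endloop
endfacet
facet normal 0.474 0.520 0.711
outer loop
vertex 1.731 -0.524 0.933
vertex 1.378 -1.018 1.53
vertex 2.127 -1.234 1.188
endloop
endfacet
facet normal -0.328 -0.287 0.900
outer loop
vertex 1.378 -1.018 1.53
vertex 0.773 -1.489 1.159
vertex 1.535 -1.83 1.328
endloop
endfacet
facet normal -0.852 -0.513 -0.105
outer loop
vertex 0.773 -1.489 1.159
vertex 0.753 -1.286 0.332
vertex 1.149 -1.996 0.587
endloop
endfacet
facet normal -0.373 0.155 -0.915
outer loop
vertex 0.753 -1.286 0.332
vertex 1.345 -0.69 0.192
vertex 1.502 -1.502 -0.01
endloop
endfacet
facet normal 0.984 -0.168 -0.065
outer loop
vertex 1.985 -1.838 0.605
vertex 2.107 -1.031 0.361
vertex 2.127 -1.234 1.188
endloop
endfacet
facet normal 0.688 -0.581 0.435
outer loop
vertex 1.985 -1.838 0.605
vertex 2.127 -1.234 1.188
vertex 1.535 -1.83 1.328
endloop
endfacet
facet normal 0.182 -0.976 0.124
outer loop
vertex 1.985 -1.838 0.605
vertex 1.535 -1.83 1.328
vertex 1.149 -1.996 0.587
endloop
endfacet
facet normal 0.164 -0.806 -0.569
outer loop
vertex 1.985 -1.838 0.605
vertex 1.149 -1.996 0.587
vertex 1.502 -1.502 -0.01
endloop
endfacet
facet normal 0.660 -0.307 -0.686
outer loop
vertex 1.985 -1.838 0.605
vertex 1.502 -1.502 -0.01
vertex 2.107 -1.031 0.361
endloop
endfacet
facet normal 0.852 0.513 0.105
outer loop
vertex 2.127 -1.234 1.188
vertex 2.107 -1.031 0.361
vertex 1.731 -0.524 0.933
endloop
endfacet
facet normal 0.373 -0.155 0.915
outer loop
vertex 1.535 -1.83 1.328
vertex 2.127 -1.234 1.188
vertex 1.378 -1.018 1.53
endloop
endfacet
facet normal -0.447 -0.795 0.411
outer loop
vertex 1.149 -1.996 0.587
vertex 1.535 -1.83 1.328
vertex 0.773 -1.489 1.159
endloop
endfacet
facet normal -0.474 -0.520 -0.711
outer loop
vertex 1.502 -1.502 -0.01
vertex 1.149 -1.996 0.587
vertex 0.753 -1.286 0.332
endloop
endfacet
facet normal 0.328 0.287 -0.900
outer loop
vertex 2.107 -1.031 0.361
vertex 1.502 -1.502 -0.01
vertex 1.345 -0.69 0.192
endloop
endfacet

endsolid


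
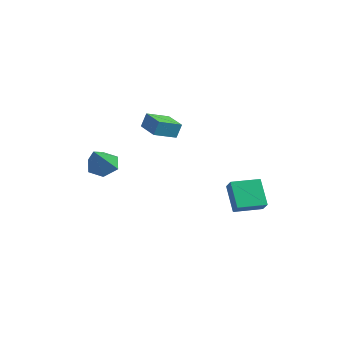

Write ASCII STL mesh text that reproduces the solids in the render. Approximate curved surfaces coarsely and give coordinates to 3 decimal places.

solid 
facet normal -0.341 0.590 -0.732
outer loop
vertex -2.067 -0.089 -0.04
vertex -2.811 -0.351 0.096
vertex -2.536 0.291 0.485
endloop
endfacet
facet normal 0.809 0.392 0.439
outer loop
vertex -2.067 -0.089 -0.04
vertex -2.536 0.291 0.485
vertex -2.209 -1.389 1.384
endloop
endfacet
facet normal -0.343 0.590 -0.731
outer loop
vertex -2.536 0.291 0.485
vertex -2.811 -0.351 0.096
vertex -3.279 0.029 0.622
endloop
endfacet
facet normal -0.004 0.471 0.882
outer loop
vertex -2.536 0.291 0.485
vertex -3.279 0.029 0.622
vertex -2.209 -1.389 1.384
endloop
endfacet
facet normal -0.342 0.591 -0.731
outer loop
vertex -3.279 0.029 0.622
vertex -2.811 -0.351 0.096
vertex -3.554 -0.613 0.232
endloop
endfacet
facet normal -0.689 -0.137 0.712
outer loop
vertex -3.279 0.029 0.622
vertex -3.554 -0.613 0.232
vertex -2.209 -1.389 1.384
endloop
endfacet
facet normal -0.342 0.589 -0.732
outer loop
vertex -3.554 -0.613 0.232
vertex -2.811 -0.351 0.096
vertex -3.086 -0.994 -0.293
endloop
endfacet
facet normal -0.559 -0.823 0.099
outer loop
vertex -3.554 -0.613 0.232
vertex -3.086 -0.994 -0.293
vertex -2.209 -1.389 1.384
endloop
endfacet
facet normal -0.343 0.589 -0.732
outer loop
vertex -3.086 -0.994 -0.293
vertex -2.811 -0.351 0.096
vertex -2.343 -0.731 -0.429
endloop
endfacet
facet normal 0.256 -0.902 -0.346
outer loop
vertex -3.086 -0.994 -0.293
vertex -2.343 -0.731 -0.429
vertex -2.209 -1.389 1.384
endloop
endfacet
facet normal -0.342 0.590 -0.732
outer loop
vertex -2.343 -0.731 -0.429
vertex -2.811 -0.351 0.096
vertex -2.067 -0.089 -0.04
endloop
endfacet
facet normal 0.939 -0.296 -0.177
outer loop
vertex -2.343 -0.731 -0.429
vertex -2.067 -0.089 -0.04
vertex -2.209 -1.389 1.384
endloop
endfacet
facet normal -0.960 0.276 0.040
outer loop
vertex -2.674 2.152 2.69
vertex -2.37 3.267 2.301
vertex -2.776 1.909 1.914
endloop
endfacet
facet normal -0.250 -0.914 0.319
outer loop
vertex -1.47 1.533 1.859
vertex -2.674 2.152 2.69
vertex -2.776 1.909 1.914
endloop
endfacet
facet normal -0.960 0.276 0.040
outer loop
vertex -2.776 1.909 1.914
vertex -2.37 3.267 2.301
vertex -2.472 3.024 1.524
endloop
endfacet
facet normal -0.125 -0.297 -0.947
outer loop
vertex -2.472 3.024 1.524
vertex -1.47 1.533 1.859
vertex -2.776 1.909 1.914
endloop
endfacet
facet normal 0.125 0.296 0.947
outer loop
vertex -2.674 2.152 2.69
vertex -1.064 2.891 2.246
vertex -2.37 3.267 2.301
endloop
endfacet
facet normal -0.250 -0.914 0.319
outer loop
vertex -1.368 1.776 2.636
vertex -2.674 2.152 2.69
vertex -1.47 1.533 1.859
endloop
endfacet
facet normal 0.125 0.297 0.947
outer loop
vertex -1.368 1.776 2.636
vertex -1.064 2.891 2.246
vertex -2.674 2.152 2.69
endloop
endfacet
facet normal 0.250 0.914 -0.319
outer loop
vertex -2.37 3.267 2.301
vertex -1.064 2.891 2.246
vertex -2.472 3.024 1.524
endloop
endfacet
facet normal -0.124 -0.296 -0.947
outer loop
vertex -1.166 2.648 1.47
vertex -1.47 1.533 1.859
vertex -2.472 3.024 1.524
endloop
endfacet
facet normal 0.250 0.914 -0.319
outer loop
vertex -2.472 3.024 1.524
vertex -1.064 2.891 2.246
vertex -1.166 2.648 1.47
endloop
endfacet
facet normal 0.960 -0.276 -0.040
outer loop
vertex -1.166 2.648 1.47
vertex -1.368 1.776 2.636
vertex -1.47 1.533 1.859
endloop
endfacet
facet normal 0.960 -0.276 -0.040
outer loop
vertex -1.064 2.891 2.246
vertex -1.368 1.776 2.636
vertex -1.166 2.648 1.47
endloop
endfacet
facet normal -0.677 0.337 -0.654
outer loop
vertex 1.863 2.921 -0.727
vertex 2.48 4.178 -0.718
vertex 2.771 2.485 -1.892
endloop
endfacet
facet normal -0.440 -0.898 -0.007
outer loop
vertex 3.34 2.202 -1.342
vertex 1.863 2.921 -0.727
vertex 2.771 2.485 -1.892
endloop
endfacet
facet normal -0.677 0.337 -0.654
outer loop
vertex 2.771 2.485 -1.892
vertex 2.48 4.178 -0.718
vertex 3.388 3.742 -1.882
endloop
endfacet
facet normal 0.590 -0.284 -0.756
outer loop
vertex 3.388 3.742 -1.882
vertex 3.34 2.202 -1.342
vertex 2.771 2.485 -1.892
endloop
endfacet
facet normal -0.590 0.284 0.756
outer loop
vertex 1.863 2.921 -0.727
vertex 3.049 3.895 -0.168
vertex 2.48 4.178 -0.718
endloop
endfacet
facet normal -0.440 -0.898 -0.007
outer loop
vertex 2.432 2.638 -0.178
vertex 1.863 2.921 -0.727
vertex 3.34 2.202 -1.342
endloop
endfacet
facet normal -0.589 0.283 0.757
outer loop
vertex 2.432 2.638 -0.178
vertex 3.049 3.895 -0.168
vertex 1.863 2.921 -0.727
endloop
endfacet
facet normal 0.440 0.898 0.007
outer loop
vertex 2.48 4.178 -0.718
vertex 3.049 3.895 -0.168
vertex 3.388 3.742 -1.882
endloop
endfacet
facet normal 0.589 -0.284 -0.757
outer loop
vertex 3.957 3.459 -1.333
vertex 3.34 2.202 -1.342
vertex 3.388 3.742 -1.882
endloop
endfacet
facet normal 0.440 0.898 0.007
outer loop
vertex 3.388 3.742 -1.882
vertex 3.049 3.895 -0.168
vertex 3.957 3.459 -1.333
endloop
endfacet
facet normal 0.677 -0.337 0.654
outer loop
vertex 3.957 3.459 -1.333
vertex 2.432 2.638 -0.178
vertex 3.34 2.202 -1.342
endloop
endfacet
facet normal 0.677 -0.338 0.654
outer loop
vertex 3.049 3.895 -0.168
vertex 2.432 2.638 -0.178
vertex 3.957 3.459 -1.333
endloop
endfacet

endsolid


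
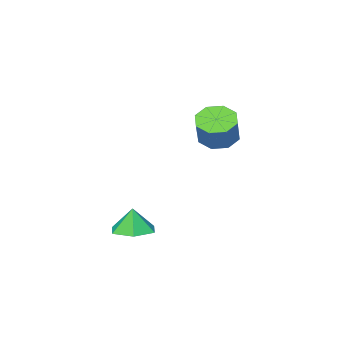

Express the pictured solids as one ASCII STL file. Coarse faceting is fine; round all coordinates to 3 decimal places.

solid 
facet normal 0.001 0.037 -0.999
outer loop
vertex 1.322 2.697 -3.989
vertex 0.841 2.009 -4.015
vertex 0.485 2.769 -3.987
endloop
endfacet
facet normal 0.069 0.786 0.614
outer loop
vertex 1.322 2.697 -3.989
vertex 0.485 2.769 -3.987
vertex 0.839 1.971 -3.005
endloop
endfacet
facet normal 0.001 0.037 -0.999
outer loop
vertex 0.485 2.769 -3.987
vertex 0.841 2.009 -4.015
vertex 0.004 2.081 -4.013
endloop
endfacet
facet normal -0.666 0.443 0.600
outer loop
vertex 0.485 2.769 -3.987
vertex 0.004 2.081 -4.013
vertex 0.839 1.971 -3.005
endloop
endfacet
facet normal 0.001 0.037 -0.999
outer loop
vertex 0.004 2.081 -4.013
vertex 0.841 2.009 -4.015
vertex 0.36 1.32 -4.041
endloop
endfacet
facet normal -0.736 -0.365 0.570
outer loop
vertex 0.004 2.081 -4.013
vertex 0.36 1.32 -4.041
vertex 0.839 1.971 -3.005
endloop
endfacet
facet normal 0.002 0.036 -0.999
outer loop
vertex 0.36 1.32 -4.041
vertex 0.841 2.009 -4.015
vertex 1.197 1.248 -4.042
endloop
endfacet
facet normal -0.071 -0.830 0.554
outer loop
vertex 0.36 1.32 -4.041
vertex 1.197 1.248 -4.042
vertex 0.839 1.971 -3.005
endloop
endfacet
facet normal 0.002 0.036 -0.999
outer loop
vertex 1.197 1.248 -4.042
vertex 0.841 2.009 -4.015
vertex 1.678 1.937 -4.016
endloop
endfacet
facet normal 0.665 -0.485 0.568
outer loop
vertex 1.197 1.248 -4.042
vertex 1.678 1.937 -4.016
vertex 0.839 1.971 -3.005
endloop
endfacet
facet normal 0.002 0.036 -0.999
outer loop
vertex 1.678 1.937 -4.016
vertex 0.841 2.009 -4.015
vertex 1.322 2.697 -3.989
endloop
endfacet
facet normal 0.734 0.322 0.598
outer loop
vertex 1.678 1.937 -4.016
vertex 1.322 2.697 -3.989
vertex 0.839 1.971 -3.005
endloop
endfacet
facet normal -0.425 -0.435 -0.794
outer loop
vertex -3.044 0.588 -0.482
vertex -3.496 1.238 -0.596
vertex -2.776 0.998 -0.85
endloop
endfacet
facet normal 0.792 -0.603 -0.094
outer loop
vertex -3.044 0.588 -0.482
vertex -2.776 0.998 -0.85
vertex -2.492 1.152 0.55
endloop
endfacet
facet normal 0.793 -0.602 -0.095
outer loop
vertex -2.492 1.152 0.55
vertex -2.776 0.998 -0.85
vertex -2.224 1.563 0.183
endloop
endfacet
facet normal 0.423 0.434 0.795
outer loop
vertex -2.492 1.152 0.55
vertex -2.224 1.563 0.183
vertex -2.944 1.802 0.436
endloop
endfacet
facet normal -0.425 -0.435 -0.794
outer loop
vertex -2.776 0.998 -0.85
vertex -3.496 1.238 -0.596
vertex -2.93 1.548 -1.069
endloop
endfacet
facet normal 0.870 0.048 -0.491
outer loop
vertex -2.776 0.998 -0.85
vertex -2.93 1.548 -1.069
vertex -2.224 1.563 0.183
endloop
endfacet
facet normal 0.870 0.048 -0.491
outer loop
vertex -2.224 1.563 0.183
vertex -2.93 1.548 -1.069
vertex -2.378 2.113 -0.036
endloop
endfacet
facet normal 0.424 0.435 0.795
outer loop
vertex -2.224 1.563 0.183
vertex -2.378 2.113 -0.036
vertex -2.944 1.802 0.436
endloop
endfacet
facet normal -0.425 -0.434 -0.794
outer loop
vertex -2.93 1.548 -1.069
vertex -3.496 1.238 -0.596
vertex -3.415 1.917 -1.011
endloop
endfacet
facet normal 0.438 0.670 -0.600
outer loop
vertex -2.93 1.548 -1.069
vertex -3.415 1.917 -1.011
vertex -2.378 2.113 -0.036
endloop
endfacet
facet normal 0.437 0.670 -0.600
outer loop
vertex -2.378 2.113 -0.036
vertex -3.415 1.917 -1.011
vertex -2.864 2.482 0.022
endloop
endfacet
facet normal 0.424 0.434 0.795
outer loop
vertex -2.378 2.113 -0.036
vertex -2.864 2.482 0.022
vertex -2.944 1.802 0.436
endloop
endfacet
facet normal -0.425 -0.435 -0.794
outer loop
vertex -3.415 1.917 -1.011
vertex -3.496 1.238 -0.596
vertex -3.948 1.888 -0.71
endloop
endfacet
facet normal -0.251 0.899 -0.358
outer loop
vertex -3.415 1.917 -1.011
vertex -3.948 1.888 -0.71
vertex -2.864 2.482 0.022
endloop
endfacet
facet normal -0.252 0.900 -0.357
outer loop
vertex -2.864 2.482 0.022
vertex -3.948 1.888 -0.71
vertex -3.396 2.452 0.322
endloop
endfacet
facet normal 0.424 0.434 0.795
outer loop
vertex -2.864 2.482 0.022
vertex -3.396 2.452 0.322
vertex -2.944 1.802 0.436
endloop
endfacet
facet normal -0.423 -0.434 -0.795
outer loop
vertex -3.948 1.888 -0.71
vertex -3.496 1.238 -0.596
vertex -4.216 1.477 -0.343
endloop
endfacet
facet normal -0.793 0.602 0.095
outer loop
vertex -3.948 1.888 -0.71
vertex -4.216 1.477 -0.343
vertex -3.396 2.452 0.322
endloop
endfacet
facet normal -0.793 0.602 0.094
outer loop
vertex -3.396 2.452 0.322
vertex -4.216 1.477 -0.343
vertex -3.664 2.042 0.69
endloop
endfacet
facet normal 0.425 0.435 0.794
outer loop
vertex -3.396 2.452 0.322
vertex -3.664 2.042 0.69
vertex -2.944 1.802 0.436
endloop
endfacet
facet normal -0.424 -0.435 -0.795
outer loop
vertex -4.216 1.477 -0.343
vertex -3.496 1.238 -0.596
vertex -4.062 0.927 -0.124
endloop
endfacet
facet normal -0.870 -0.048 0.491
outer loop
vertex -4.216 1.477 -0.343
vertex -4.062 0.927 -0.124
vertex -3.664 2.042 0.69
endloop
endfacet
facet normal -0.870 -0.048 0.491
outer loop
vertex -3.664 2.042 0.69
vertex -4.062 0.927 -0.124
vertex -3.51 1.492 0.909
endloop
endfacet
facet normal 0.425 0.435 0.794
outer loop
vertex -3.664 2.042 0.69
vertex -3.51 1.492 0.909
vertex -2.944 1.802 0.436
endloop
endfacet
facet normal -0.424 -0.434 -0.795
outer loop
vertex -4.062 0.927 -0.124
vertex -3.496 1.238 -0.596
vertex -3.576 0.558 -0.182
endloop
endfacet
facet normal -0.437 -0.670 0.600
outer loop
vertex -4.062 0.927 -0.124
vertex -3.576 0.558 -0.182
vertex -3.51 1.492 0.909
endloop
endfacet
facet normal -0.438 -0.670 0.600
outer loop
vertex -3.51 1.492 0.909
vertex -3.576 0.558 -0.182
vertex -3.025 1.123 0.851
endloop
endfacet
facet normal 0.425 0.434 0.794
outer loop
vertex -3.51 1.492 0.909
vertex -3.025 1.123 0.851
vertex -2.944 1.802 0.436
endloop
endfacet
facet normal -0.424 -0.434 -0.795
outer loop
vertex -3.576 0.558 -0.182
vertex -3.496 1.238 -0.596
vertex -3.044 0.588 -0.482
endloop
endfacet
facet normal 0.252 -0.899 0.357
outer loop
vertex -3.576 0.558 -0.182
vertex -3.044 0.588 -0.482
vertex -3.025 1.123 0.851
endloop
endfacet
facet normal 0.251 -0.900 0.357
outer loop
vertex -3.025 1.123 0.851
vertex -3.044 0.588 -0.482
vertex -2.492 1.152 0.55
endloop
endfacet
facet normal 0.425 0.435 0.794
outer loop
vertex -3.025 1.123 0.851
vertex -2.492 1.152 0.55
vertex -2.944 1.802 0.436
endloop
endfacet

endsolid


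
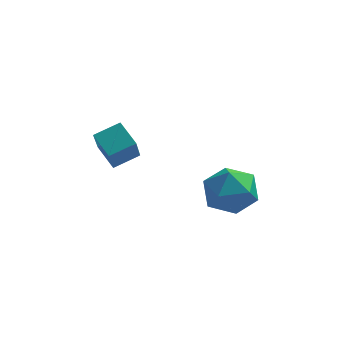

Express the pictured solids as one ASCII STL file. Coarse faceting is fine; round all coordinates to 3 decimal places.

solid 
facet normal -0.815 -0.474 -0.334
outer loop
vertex -2.309 -2.235 1.184
vertex -3.004 -1.415 1.718
vertex -2.282 -1.374 -0.104
endloop
endfacet
facet normal 0.578 -0.684 -0.445
outer loop
vertex -1.336 -0.825 0.282
vertex -2.309 -2.235 1.184
vertex -2.282 -1.374 -0.104
endloop
endfacet
facet normal -0.815 -0.473 -0.334
outer loop
vertex -2.282 -1.374 -0.104
vertex -3.004 -1.415 1.718
vertex -2.976 -0.554 0.429
endloop
endfacet
facet normal 0.017 0.555 -0.832
outer loop
vertex -2.976 -0.554 0.429
vertex -1.336 -0.825 0.282
vertex -2.282 -1.374 -0.104
endloop
endfacet
facet normal -0.017 -0.556 0.831
outer loop
vertex -2.309 -2.235 1.184
vertex -2.058 -0.866 2.104
vertex -3.004 -1.415 1.718
endloop
endfacet
facet normal 0.579 -0.684 -0.444
outer loop
vertex -1.364 -1.686 1.571
vertex -2.309 -2.235 1.184
vertex -1.336 -0.825 0.282
endloop
endfacet
facet normal -0.018 -0.555 0.831
outer loop
vertex -1.364 -1.686 1.571
vertex -2.058 -0.866 2.104
vertex -2.309 -2.235 1.184
endloop
endfacet
facet normal -0.578 0.684 0.444
outer loop
vertex -3.004 -1.415 1.718
vertex -2.058 -0.866 2.104
vertex -2.976 -0.554 0.429
endloop
endfacet
facet normal 0.017 0.556 -0.831
outer loop
vertex -2.031 -0.005 0.816
vertex -1.336 -0.825 0.282
vertex -2.976 -0.554 0.429
endloop
endfacet
facet normal -0.579 0.683 0.445
outer loop
vertex -2.976 -0.554 0.429
vertex -2.058 -0.866 2.104
vertex -2.031 -0.005 0.816
endloop
endfacet
facet normal 0.815 0.473 0.334
outer loop
vertex -2.031 -0.005 0.816
vertex -1.364 -1.686 1.571
vertex -1.336 -0.825 0.282
endloop
endfacet
facet normal 0.815 0.473 0.333
outer loop
vertex -2.058 -0.866 2.104
vertex -1.364 -1.686 1.571
vertex -2.031 -0.005 0.816
endloop
endfacet
facet normal 0.349 0.885 0.307
outer loop
vertex 2.592 -1.32 -0.73
vertex 1.924 -1.387 0.224
vertex 3.008 -1.82 0.239
endloop
endfacet
facet normal 0.838 0.540 -0.081
outer loop
vertex 2.592 -1.32 -0.73
vertex 3.008 -1.82 0.239
vertex 3.218 -2.303 -0.803
endloop
endfacet
facet normal 0.557 0.408 -0.723
outer loop
vertex 2.592 -1.32 -0.73
vertex 3.218 -2.303 -0.803
vertex 2.264 -2.168 -1.461
endloop
endfacet
facet normal -0.106 0.672 -0.733
outer loop
vertex 2.592 -1.32 -0.73
vertex 2.264 -2.168 -1.461
vertex 1.464 -1.603 -0.827
endloop
endfacet
facet normal -0.234 0.967 -0.096
outer loop
vertex 2.592 -1.32 -0.73
vertex 1.464 -1.603 -0.827
vertex 1.924 -1.387 0.224
endloop
endfacet
facet normal 0.968 -0.087 0.235
outer loop
vertex 3.218 -2.303 -0.803
vertex 3.008 -1.82 0.239
vertex 2.936 -2.977 0.107
endloop
endfacet
facet normal 0.177 0.472 0.864
outer loop
vertex 3.008 -1.82 0.239
vertex 1.924 -1.387 0.224
vertex 2.136 -2.412 0.741
endloop
endfacet
facet normal -0.767 0.606 0.211
outer loop
vertex 1.924 -1.387 0.224
vertex 1.464 -1.603 -0.827
vertex 1.182 -2.277 0.083
endloop
endfacet
facet normal -0.559 0.128 -0.819
outer loop
vertex 1.464 -1.603 -0.827
vertex 2.264 -2.168 -1.461
vertex 1.392 -2.76 -0.959
endloop
endfacet
facet normal 0.513 -0.300 -0.805
outer loop
vertex 2.264 -2.168 -1.461
vertex 3.218 -2.303 -0.803
vertex 2.476 -3.193 -0.944
endloop
endfacet
facet normal 0.106 -0.672 0.733
outer loop
vertex 1.808 -3.26 0.01
vertex 2.936 -2.977 0.107
vertex 2.136 -2.412 0.741
endloop
endfacet
facet normal -0.557 -0.408 0.723
outer loop
vertex 1.808 -3.26 0.01
vertex 2.136 -2.412 0.741
vertex 1.182 -2.277 0.083
endloop
endfacet
facet normal -0.838 -0.540 0.081
outer loop
vertex 1.808 -3.26 0.01
vertex 1.182 -2.277 0.083
vertex 1.392 -2.76 -0.959
endloop
endfacet
facet normal -0.349 -0.885 -0.307
outer loop
vertex 1.808 -3.26 0.01
vertex 1.392 -2.76 -0.959
vertex 2.476 -3.193 -0.944
endloop
endfacet
facet normal 0.234 -0.967 0.096
outer loop
vertex 1.808 -3.26 0.01
vertex 2.476 -3.193 -0.944
vertex 2.936 -2.977 0.107
endloop
endfacet
facet normal 0.559 -0.128 0.819
outer loop
vertex 2.136 -2.412 0.741
vertex 2.936 -2.977 0.107
vertex 3.008 -1.82 0.239
endloop
endfacet
facet normal -0.513 0.300 0.805
outer loop
vertex 1.182 -2.277 0.083
vertex 2.136 -2.412 0.741
vertex 1.924 -1.387 0.224
endloop
endfacet
facet normal -0.968 0.087 -0.235
outer loop
vertex 1.392 -2.76 -0.959
vertex 1.182 -2.277 0.083
vertex 1.464 -1.603 -0.827
endloop
endfacet
facet normal -0.177 -0.472 -0.864
outer loop
vertex 2.476 -3.193 -0.944
vertex 1.392 -2.76 -0.959
vertex 2.264 -2.168 -1.461
endloop
endfacet
facet normal 0.767 -0.606 -0.211
outer loop
vertex 2.936 -2.977 0.107
vertex 2.476 -3.193 -0.944
vertex 3.218 -2.303 -0.803
endloop
endfacet

endsolid


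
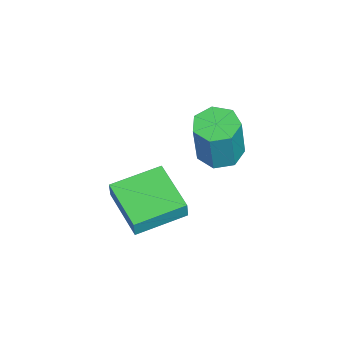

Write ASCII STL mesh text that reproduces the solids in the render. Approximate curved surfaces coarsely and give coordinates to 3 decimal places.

solid 
facet normal -0.793 -0.573 0.207
outer loop
vertex 0.147 -0.226 3.402
vertex -0.987 1.446 3.688
vertex -0.058 -0.229 2.608
endloop
endfacet
facet normal 0.555 -0.820 -0.140
outer loop
vertex 1.607 0.974 2.172
vertex 0.147 -0.226 3.402
vertex -0.058 -0.229 2.608
endloop
endfacet
facet normal -0.793 -0.573 0.208
outer loop
vertex -0.058 -0.229 2.608
vertex -0.987 1.446 3.688
vertex -1.192 1.442 2.894
endloop
endfacet
facet normal -0.250 -0.004 -0.968
outer loop
vertex -1.192 1.442 2.894
vertex 1.607 0.974 2.172
vertex -0.058 -0.229 2.608
endloop
endfacet
facet normal 0.250 0.004 0.968
outer loop
vertex 0.147 -0.226 3.402
vertex 0.678 2.649 3.252
vertex -0.987 1.446 3.688
endloop
endfacet
facet normal 0.556 -0.819 -0.139
outer loop
vertex 1.812 0.978 2.966
vertex 0.147 -0.226 3.402
vertex 1.607 0.974 2.172
endloop
endfacet
facet normal 0.250 0.004 0.968
outer loop
vertex 1.812 0.978 2.966
vertex 0.678 2.649 3.252
vertex 0.147 -0.226 3.402
endloop
endfacet
facet normal -0.556 0.820 0.139
outer loop
vertex -0.987 1.446 3.688
vertex 0.678 2.649 3.252
vertex -1.192 1.442 2.894
endloop
endfacet
facet normal -0.250 -0.004 -0.968
outer loop
vertex 0.473 2.646 2.458
vertex 1.607 0.974 2.172
vertex -1.192 1.442 2.894
endloop
endfacet
facet normal -0.556 0.819 0.140
outer loop
vertex -1.192 1.442 2.894
vertex 0.678 2.649 3.252
vertex 0.473 2.646 2.458
endloop
endfacet
facet normal 0.793 0.573 -0.208
outer loop
vertex 0.473 2.646 2.458
vertex 1.812 0.978 2.966
vertex 1.607 0.974 2.172
endloop
endfacet
facet normal 0.793 0.573 -0.207
outer loop
vertex 0.678 2.649 3.252
vertex 1.812 0.978 2.966
vertex 0.473 2.646 2.458
endloop
endfacet
facet normal -0.237 0.038 -0.971
outer loop
vertex -2.67 3.831 2.487
vertex -3.303 3.191 2.616
vertex -3.39 4.095 2.673
endloop
endfacet
facet normal 0.334 0.942 -0.045
outer loop
vertex -2.67 3.831 2.487
vertex -3.39 4.095 2.673
vertex -2.164 3.75 4.554
endloop
endfacet
facet normal 0.333 0.942 -0.044
outer loop
vertex -2.164 3.75 4.554
vertex -3.39 4.095 2.673
vertex -2.884 4.013 4.741
endloop
endfacet
facet normal 0.238 -0.038 0.970
outer loop
vertex -2.164 3.75 4.554
vertex -2.884 4.013 4.741
vertex -2.797 3.109 4.684
endloop
endfacet
facet normal -0.238 0.038 -0.971
outer loop
vertex -3.39 4.095 2.673
vertex -3.303 3.191 2.616
vertex -4.045 3.678 2.817
endloop
endfacet
facet normal -0.506 0.848 0.157
outer loop
vertex -3.39 4.095 2.673
vertex -4.045 3.678 2.817
vertex -2.884 4.013 4.741
endloop
endfacet
facet normal -0.506 0.848 0.157
outer loop
vertex -2.884 4.013 4.741
vertex -4.045 3.678 2.817
vertex -3.539 3.596 4.884
endloop
endfacet
facet normal 0.236 -0.038 0.971
outer loop
vertex -2.884 4.013 4.741
vertex -3.539 3.596 4.884
vertex -2.797 3.109 4.684
endloop
endfacet
facet normal -0.238 0.038 -0.971
outer loop
vertex -4.045 3.678 2.817
vertex -3.303 3.191 2.616
vertex -4.141 2.894 2.81
endloop
endfacet
facet normal -0.964 0.116 0.241
outer loop
vertex -4.045 3.678 2.817
vertex -4.141 2.894 2.81
vertex -3.539 3.596 4.884
endloop
endfacet
facet normal -0.964 0.116 0.241
outer loop
vertex -3.539 3.596 4.884
vertex -4.141 2.894 2.81
vertex -3.635 2.812 4.877
endloop
endfacet
facet normal 0.237 -0.038 0.971
outer loop
vertex -3.539 3.596 4.884
vertex -3.635 2.812 4.877
vertex -2.797 3.109 4.684
endloop
endfacet
facet normal -0.238 0.038 -0.971
outer loop
vertex -4.141 2.894 2.81
vertex -3.303 3.191 2.616
vertex -3.606 2.334 2.657
endloop
endfacet
facet normal -0.696 -0.704 0.142
outer loop
vertex -4.141 2.894 2.81
vertex -3.606 2.334 2.657
vertex -3.635 2.812 4.877
endloop
endfacet
facet normal -0.696 -0.704 0.142
outer loop
vertex -3.635 2.812 4.877
vertex -3.606 2.334 2.657
vertex -3.1 2.252 4.724
endloop
endfacet
facet normal 0.237 -0.039 0.971
outer loop
vertex -3.635 2.812 4.877
vertex -3.1 2.252 4.724
vertex -2.797 3.109 4.684
endloop
endfacet
facet normal -0.238 0.038 -0.970
outer loop
vertex -3.606 2.334 2.657
vertex -3.303 3.191 2.616
vertex -2.843 2.419 2.473
endloop
endfacet
facet normal 0.096 -0.993 -0.063
outer loop
vertex -3.606 2.334 2.657
vertex -2.843 2.419 2.473
vertex -3.1 2.252 4.724
endloop
endfacet
facet normal 0.096 -0.993 -0.063
outer loop
vertex -3.1 2.252 4.724
vertex -2.843 2.419 2.473
vertex -2.337 2.337 4.541
endloop
endfacet
facet normal 0.237 -0.039 0.971
outer loop
vertex -3.1 2.252 4.724
vertex -2.337 2.337 4.541
vertex -2.797 3.109 4.684
endloop
endfacet
facet normal -0.237 0.039 -0.971
outer loop
vertex -2.843 2.419 2.473
vertex -3.303 3.191 2.616
vertex -2.426 3.085 2.398
endloop
endfacet
facet normal 0.815 -0.535 -0.221
outer loop
vertex -2.843 2.419 2.473
vertex -2.426 3.085 2.398
vertex -2.337 2.337 4.541
endloop
endfacet
facet normal 0.816 -0.535 -0.221
outer loop
vertex -2.337 2.337 4.541
vertex -2.426 3.085 2.398
vertex -1.92 3.004 4.465
endloop
endfacet
facet normal 0.238 -0.038 0.971
outer loop
vertex -2.337 2.337 4.541
vertex -1.92 3.004 4.465
vertex -2.797 3.109 4.684
endloop
endfacet
facet normal -0.237 0.038 -0.971
outer loop
vertex -2.426 3.085 2.398
vertex -3.303 3.191 2.616
vertex -2.67 3.831 2.487
endloop
endfacet
facet normal 0.921 0.327 -0.213
outer loop
vertex -2.426 3.085 2.398
vertex -2.67 3.831 2.487
vertex -1.92 3.004 4.465
endloop
endfacet
facet normal 0.921 0.327 -0.213
outer loop
vertex -1.92 3.004 4.465
vertex -2.67 3.831 2.487
vertex -2.164 3.75 4.554
endloop
endfacet
facet normal 0.238 -0.038 0.971
outer loop
vertex -1.92 3.004 4.465
vertex -2.164 3.75 4.554
vertex -2.797 3.109 4.684
endloop
endfacet

endsolid


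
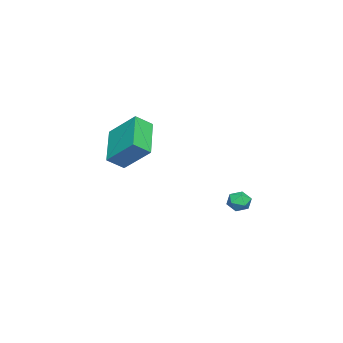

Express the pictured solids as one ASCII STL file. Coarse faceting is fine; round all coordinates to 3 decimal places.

solid 
facet normal -0.826 -0.289 0.483
outer loop
vertex 2.658 -2.27 3.003
vertex 2.092 -1.651 2.405
vertex 2.429 -3.664 1.777
endloop
endfacet
facet normal 0.549 -0.601 0.581
outer loop
vertex 4.248 -3.029 0.715
vertex 2.658 -2.27 3.003
vertex 2.429 -3.664 1.777
endloop
endfacet
facet normal -0.826 -0.289 0.483
outer loop
vertex 2.429 -3.664 1.777
vertex 2.092 -1.651 2.405
vertex 1.863 -3.045 1.179
endloop
endfacet
facet normal -0.123 -0.745 -0.655
outer loop
vertex 1.863 -3.045 1.179
vertex 4.248 -3.029 0.715
vertex 2.429 -3.664 1.777
endloop
endfacet
facet normal 0.123 0.745 0.655
outer loop
vertex 2.658 -2.27 3.003
vertex 3.911 -1.016 1.343
vertex 2.092 -1.651 2.405
endloop
endfacet
facet normal 0.549 -0.601 0.581
outer loop
vertex 4.477 -1.635 1.941
vertex 2.658 -2.27 3.003
vertex 4.248 -3.029 0.715
endloop
endfacet
facet normal 0.123 0.745 0.655
outer loop
vertex 4.477 -1.635 1.941
vertex 3.911 -1.016 1.343
vertex 2.658 -2.27 3.003
endloop
endfacet
facet normal -0.549 0.601 -0.581
outer loop
vertex 2.092 -1.651 2.405
vertex 3.911 -1.016 1.343
vertex 1.863 -3.045 1.179
endloop
endfacet
facet normal -0.123 -0.745 -0.655
outer loop
vertex 3.682 -2.41 0.117
vertex 4.248 -3.029 0.715
vertex 1.863 -3.045 1.179
endloop
endfacet
facet normal -0.549 0.601 -0.581
outer loop
vertex 1.863 -3.045 1.179
vertex 3.911 -1.016 1.343
vertex 3.682 -2.41 0.117
endloop
endfacet
facet normal 0.826 0.289 -0.483
outer loop
vertex 3.682 -2.41 0.117
vertex 4.477 -1.635 1.941
vertex 4.248 -3.029 0.715
endloop
endfacet
facet normal 0.826 0.289 -0.483
outer loop
vertex 3.911 -1.016 1.343
vertex 4.477 -1.635 1.941
vertex 3.682 -2.41 0.117
endloop
endfacet
facet normal -0.556 0.799 -0.227
outer loop
vertex -2.788 1.328 -4.388
vertex -3.303 1.067 -4.044
vertex -2.858 1.465 -3.733
endloop
endfacet
facet normal 0.136 0.973 -0.189
outer loop
vertex -2.788 1.328 -4.388
vertex -2.858 1.465 -3.733
vertex -2.249 1.331 -3.985
endloop
endfacet
facet normal 0.489 0.572 -0.659
outer loop
vertex -2.788 1.328 -4.388
vertex -2.249 1.331 -3.985
vertex -2.317 0.851 -4.452
endloop
endfacet
facet normal 0.017 0.150 -0.989
outer loop
vertex -2.788 1.328 -4.388
vertex -2.317 0.851 -4.452
vertex -2.969 0.688 -4.488
endloop
endfacet
facet normal -0.629 0.291 -0.721
outer loop
vertex -2.788 1.328 -4.388
vertex -2.969 0.688 -4.488
vertex -3.303 1.067 -4.044
endloop
endfacet
facet normal 0.369 0.805 0.465
outer loop
vertex -2.249 1.331 -3.985
vertex -2.858 1.465 -3.733
vertex -2.431 1.072 -3.392
endloop
endfacet
facet normal -0.750 0.524 0.402
outer loop
vertex -2.858 1.465 -3.733
vertex -3.303 1.067 -4.044
vertex -3.083 0.909 -3.428
endloop
endfacet
facet normal -0.868 -0.299 -0.397
outer loop
vertex -3.303 1.067 -4.044
vertex -2.969 0.688 -4.488
vertex -3.151 0.429 -3.895
endloop
endfacet
facet normal 0.178 -0.528 -0.831
outer loop
vertex -2.969 0.688 -4.488
vertex -2.317 0.851 -4.452
vertex -2.542 0.295 -4.147
endloop
endfacet
facet normal 0.942 0.155 -0.297
outer loop
vertex -2.317 0.851 -4.452
vertex -2.249 1.331 -3.985
vertex -2.097 0.693 -3.836
endloop
endfacet
facet normal -0.017 -0.150 0.989
outer loop
vertex -2.612 0.432 -3.492
vertex -2.431 1.072 -3.392
vertex -3.083 0.909 -3.428
endloop
endfacet
facet normal -0.489 -0.572 0.659
outer loop
vertex -2.612 0.432 -3.492
vertex -3.083 0.909 -3.428
vertex -3.151 0.429 -3.895
endloop
endfacet
facet normal -0.136 -0.973 0.189
outer loop
vertex -2.612 0.432 -3.492
vertex -3.151 0.429 -3.895
vertex -2.542 0.295 -4.147
endloop
endfacet
facet normal 0.556 -0.799 0.227
outer loop
vertex -2.612 0.432 -3.492
vertex -2.542 0.295 -4.147
vertex -2.097 0.693 -3.836
endloop
endfacet
facet normal 0.629 -0.291 0.721
outer loop
vertex -2.612 0.432 -3.492
vertex -2.097 0.693 -3.836
vertex -2.431 1.072 -3.392
endloop
endfacet
facet normal -0.178 0.528 0.831
outer loop
vertex -3.083 0.909 -3.428
vertex -2.431 1.072 -3.392
vertex -2.858 1.465 -3.733
endloop
endfacet
facet normal -0.942 -0.155 0.297
outer loop
vertex -3.151 0.429 -3.895
vertex -3.083 0.909 -3.428
vertex -3.303 1.067 -4.044
endloop
endfacet
facet normal -0.369 -0.805 -0.465
outer loop
vertex -2.542 0.295 -4.147
vertex -3.151 0.429 -3.895
vertex -2.969 0.688 -4.488
endloop
endfacet
facet normal 0.750 -0.524 -0.402
outer loop
vertex -2.097 0.693 -3.836
vertex -2.542 0.295 -4.147
vertex -2.317 0.851 -4.452
endloop
endfacet
facet normal 0.868 0.299 0.397
outer loop
vertex -2.431 1.072 -3.392
vertex -2.097 0.693 -3.836
vertex -2.249 1.331 -3.985
endloop
endfacet

endsolid


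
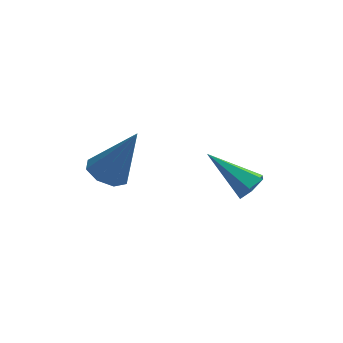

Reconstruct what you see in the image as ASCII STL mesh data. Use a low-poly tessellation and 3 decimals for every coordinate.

solid 
facet normal -0.454 -0.068 -0.888
outer loop
vertex -1.14 -1.458 1.824
vertex -1.681 -1.269 2.086
vertex -1.192 -0.978 1.814
endloop
endfacet
facet normal 0.983 0.103 -0.150
outer loop
vertex -1.14 -1.458 1.824
vertex -1.192 -0.978 1.814
vertex -0.899 -1.151 3.614
endloop
endfacet
facet normal -0.453 -0.069 -0.889
outer loop
vertex -1.192 -0.978 1.814
vertex -1.681 -1.269 2.086
vertex -1.531 -0.669 1.963
endloop
endfacet
facet normal 0.664 0.746 -0.036
outer loop
vertex -1.192 -0.978 1.814
vertex -1.531 -0.669 1.963
vertex -0.899 -1.151 3.614
endloop
endfacet
facet normal -0.456 -0.068 -0.887
outer loop
vertex -1.531 -0.669 1.963
vertex -1.681 -1.269 2.086
vertex -1.957 -0.711 2.185
endloop
endfacet
facet normal 0.043 0.963 0.265
outer loop
vertex -1.531 -0.669 1.963
vertex -1.957 -0.711 2.185
vertex -0.899 -1.151 3.614
endloop
endfacet
facet normal -0.454 -0.067 -0.889
outer loop
vertex -1.957 -0.711 2.185
vertex -1.681 -1.269 2.086
vertex -2.222 -1.08 2.348
endloop
endfacet
facet normal -0.520 0.629 0.578
outer loop
vertex -1.957 -0.711 2.185
vertex -2.222 -1.08 2.348
vertex -0.899 -1.151 3.614
endloop
endfacet
facet normal -0.454 -0.069 -0.888
outer loop
vertex -2.222 -1.08 2.348
vertex -1.681 -1.269 2.086
vertex -2.169 -1.559 2.358
endloop
endfacet
facet normal -0.692 -0.062 0.719
outer loop
vertex -2.222 -1.08 2.348
vertex -2.169 -1.559 2.358
vertex -0.899 -1.151 3.614
endloop
endfacet
facet normal -0.454 -0.069 -0.888
outer loop
vertex -2.169 -1.559 2.358
vertex -1.681 -1.269 2.086
vertex -1.831 -1.868 2.209
endloop
endfacet
facet normal -0.374 -0.702 0.606
outer loop
vertex -2.169 -1.559 2.358
vertex -1.831 -1.868 2.209
vertex -0.899 -1.151 3.614
endloop
endfacet
facet normal -0.453 -0.069 -0.889
outer loop
vertex -1.831 -1.868 2.209
vertex -1.681 -1.269 2.086
vertex -1.404 -1.826 1.988
endloop
endfacet
facet normal 0.248 -0.920 0.305
outer loop
vertex -1.831 -1.868 2.209
vertex -1.404 -1.826 1.988
vertex -0.899 -1.151 3.614
endloop
endfacet
facet normal -0.454 -0.070 -0.888
outer loop
vertex -1.404 -1.826 1.988
vertex -1.681 -1.269 2.086
vertex -1.14 -1.458 1.824
endloop
endfacet
facet normal 0.811 -0.585 -0.009
outer loop
vertex -1.404 -1.826 1.988
vertex -1.14 -1.458 1.824
vertex -0.899 -1.151 3.614
endloop
endfacet
facet normal 0.770 -0.182 -0.611
outer loop
vertex 2.103 1.097 0.535
vertex 1.854 0.682 0.345
vertex 1.788 1.148 0.123
endloop
endfacet
facet normal -0.009 0.991 0.130
outer loop
vertex 2.103 1.097 0.535
vertex 1.788 1.148 0.123
vertex 0.606 0.978 1.335
endloop
endfacet
facet normal 0.771 -0.182 -0.611
outer loop
vertex 1.788 1.148 0.123
vertex 1.854 0.682 0.345
vertex 1.54 0.732 -0.066
endloop
endfacet
facet normal -0.613 0.599 -0.514
outer loop
vertex 1.788 1.148 0.123
vertex 1.54 0.732 -0.066
vertex 0.606 0.978 1.335
endloop
endfacet
facet normal 0.770 -0.184 -0.611
outer loop
vertex 1.54 0.732 -0.066
vertex 1.854 0.682 0.345
vertex 1.605 0.267 0.156
endloop
endfacet
facet normal -0.809 -0.342 -0.479
outer loop
vertex 1.54 0.732 -0.066
vertex 1.605 0.267 0.156
vertex 0.606 0.978 1.335
endloop
endfacet
facet normal 0.770 -0.184 -0.611
outer loop
vertex 1.605 0.267 0.156
vertex 1.854 0.682 0.345
vertex 1.919 0.216 0.567
endloop
endfacet
facet normal -0.403 -0.894 0.197
outer loop
vertex 1.605 0.267 0.156
vertex 1.919 0.216 0.567
vertex 0.606 0.978 1.335
endloop
endfacet
facet normal 0.770 -0.184 -0.611
outer loop
vertex 1.919 0.216 0.567
vertex 1.854 0.682 0.345
vertex 2.168 0.632 0.756
endloop
endfacet
facet normal 0.201 -0.502 0.841
outer loop
vertex 1.919 0.216 0.567
vertex 2.168 0.632 0.756
vertex 0.606 0.978 1.335
endloop
endfacet
facet normal 0.770 -0.183 -0.611
outer loop
vertex 2.168 0.632 0.756
vertex 1.854 0.682 0.345
vertex 2.103 1.097 0.535
endloop
endfacet
facet normal 0.396 0.439 0.807
outer loop
vertex 2.168 0.632 0.756
vertex 2.103 1.097 0.535
vertex 0.606 0.978 1.335
endloop
endfacet

endsolid


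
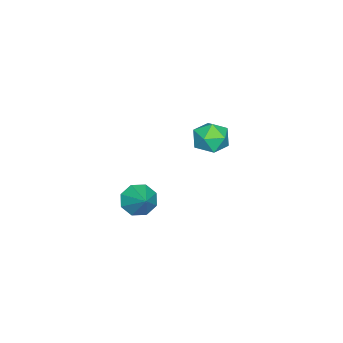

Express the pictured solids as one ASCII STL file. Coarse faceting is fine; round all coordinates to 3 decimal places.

solid 
facet normal -0.181 0.622 0.762
outer loop
vertex -4.417 0.695 0.936
vertex -3.664 0.079 1.618
vertex -3.266 0.991 0.968
endloop
endfacet
facet normal -0.250 0.958 0.137
outer loop
vertex -4.417 0.695 0.936
vertex -3.266 0.991 0.968
vertex -3.85 0.986 -0.067
endloop
endfacet
facet normal -0.748 0.617 -0.244
outer loop
vertex -4.417 0.695 0.936
vertex -3.85 0.986 -0.067
vertex -4.608 0.072 -0.056
endloop
endfacet
facet normal -0.987 0.069 0.146
outer loop
vertex -4.417 0.695 0.936
vertex -4.608 0.072 -0.056
vertex -4.493 -0.489 0.985
endloop
endfacet
facet normal -0.636 0.073 0.768
outer loop
vertex -4.417 0.695 0.936
vertex -4.493 -0.489 0.985
vertex -3.664 0.079 1.618
endloop
endfacet
facet normal 0.370 0.904 -0.213
outer loop
vertex -3.85 0.986 -0.067
vertex -3.266 0.991 0.968
vertex -2.747 0.549 -0.005
endloop
endfacet
facet normal 0.482 0.359 0.799
outer loop
vertex -3.266 0.991 0.968
vertex -3.664 0.079 1.618
vertex -2.632 -0.012 1.036
endloop
endfacet
facet normal -0.255 -0.529 0.809
outer loop
vertex -3.664 0.079 1.618
vertex -4.493 -0.489 0.985
vertex -3.39 -0.926 1.047
endloop
endfacet
facet normal -0.823 -0.533 -0.197
outer loop
vertex -4.493 -0.489 0.985
vertex -4.608 0.072 -0.056
vertex -3.974 -0.931 0.012
endloop
endfacet
facet normal -0.436 0.352 -0.828
outer loop
vertex -4.608 0.072 -0.056
vertex -3.85 0.986 -0.067
vertex -3.576 -0.019 -0.638
endloop
endfacet
facet normal 0.987 -0.069 -0.146
outer loop
vertex -2.823 -0.635 0.044
vertex -2.747 0.549 -0.005
vertex -2.632 -0.012 1.036
endloop
endfacet
facet normal 0.748 -0.617 0.244
outer loop
vertex -2.823 -0.635 0.044
vertex -2.632 -0.012 1.036
vertex -3.39 -0.926 1.047
endloop
endfacet
facet normal 0.250 -0.958 -0.137
outer loop
vertex -2.823 -0.635 0.044
vertex -3.39 -0.926 1.047
vertex -3.974 -0.931 0.012
endloop
endfacet
facet normal 0.181 -0.622 -0.762
outer loop
vertex -2.823 -0.635 0.044
vertex -3.974 -0.931 0.012
vertex -3.576 -0.019 -0.638
endloop
endfacet
facet normal 0.636 -0.073 -0.768
outer loop
vertex -2.823 -0.635 0.044
vertex -3.576 -0.019 -0.638
vertex -2.747 0.549 -0.005
endloop
endfacet
facet normal 0.823 0.533 0.197
outer loop
vertex -2.632 -0.012 1.036
vertex -2.747 0.549 -0.005
vertex -3.266 0.991 0.968
endloop
endfacet
facet normal 0.436 -0.352 0.828
outer loop
vertex -3.39 -0.926 1.047
vertex -2.632 -0.012 1.036
vertex -3.664 0.079 1.618
endloop
endfacet
facet normal -0.370 -0.904 0.213
outer loop
vertex -3.974 -0.931 0.012
vertex -3.39 -0.926 1.047
vertex -4.493 -0.489 0.985
endloop
endfacet
facet normal -0.482 -0.359 -0.799
outer loop
vertex -3.576 -0.019 -0.638
vertex -3.974 -0.931 0.012
vertex -4.608 0.072 -0.056
endloop
endfacet
facet normal 0.255 0.529 -0.809
outer loop
vertex -2.747 0.549 -0.005
vertex -3.576 -0.019 -0.638
vertex -3.85 0.986 -0.067
endloop
endfacet
facet normal -0.642 -0.522 -0.562
outer loop
vertex 4.032 -2.054 -0.326
vertex 3.285 -1.361 -0.117
vertex 4.011 -1.459 -0.855
endloop
endfacet
facet normal 0.982 -0.106 -0.158
outer loop
vertex 4.032 -2.054 -0.326
vertex 4.011 -1.459 -0.855
vertex 4.395 -0.459 0.857
endloop
endfacet
facet normal -0.642 -0.521 -0.563
outer loop
vertex 4.011 -1.459 -0.855
vertex 3.285 -1.361 -0.117
vertex 3.565 -0.806 -0.95
endloop
endfacet
facet normal 0.769 0.461 -0.442
outer loop
vertex 4.011 -1.459 -0.855
vertex 3.565 -0.806 -0.95
vertex 4.395 -0.459 0.857
endloop
endfacet
facet normal -0.641 -0.521 -0.563
outer loop
vertex 3.565 -0.806 -0.95
vertex 3.285 -1.361 -0.117
vertex 2.955 -0.479 -0.558
endloop
endfacet
facet normal 0.289 0.907 -0.307
outer loop
vertex 3.565 -0.806 -0.95
vertex 2.955 -0.479 -0.558
vertex 4.395 -0.459 0.857
endloop
endfacet
facet normal -0.642 -0.521 -0.562
outer loop
vertex 2.955 -0.479 -0.558
vertex 3.285 -1.361 -0.117
vertex 2.538 -0.668 0.093
endloop
endfacet
facet normal -0.178 0.970 0.167
outer loop
vertex 2.955 -0.479 -0.558
vertex 2.538 -0.668 0.093
vertex 4.395 -0.459 0.857
endloop
endfacet
facet normal -0.642 -0.522 -0.562
outer loop
vertex 2.538 -0.668 0.093
vertex 3.285 -1.361 -0.117
vertex 2.559 -1.263 0.621
endloop
endfacet
facet normal -0.359 0.612 0.704
outer loop
vertex 2.538 -0.668 0.093
vertex 2.559 -1.263 0.621
vertex 4.395 -0.459 0.857
endloop
endfacet
facet normal -0.642 -0.520 -0.563
outer loop
vertex 2.559 -1.263 0.621
vertex 3.285 -1.361 -0.117
vertex 3.004 -1.916 0.717
endloop
endfacet
facet normal -0.147 0.045 0.988
outer loop
vertex 2.559 -1.263 0.621
vertex 3.004 -1.916 0.717
vertex 4.395 -0.459 0.857
endloop
endfacet
facet normal -0.641 -0.522 -0.563
outer loop
vertex 3.004 -1.916 0.717
vertex 3.285 -1.361 -0.117
vertex 3.615 -2.243 0.325
endloop
endfacet
facet normal 0.333 -0.400 0.854
outer loop
vertex 3.004 -1.916 0.717
vertex 3.615 -2.243 0.325
vertex 4.395 -0.459 0.857
endloop
endfacet
facet normal -0.641 -0.522 -0.562
outer loop
vertex 3.615 -2.243 0.325
vertex 3.285 -1.361 -0.117
vertex 4.032 -2.054 -0.326
endloop
endfacet
facet normal 0.801 -0.463 0.379
outer loop
vertex 3.615 -2.243 0.325
vertex 4.032 -2.054 -0.326
vertex 4.395 -0.459 0.857
endloop
endfacet

endsolid
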